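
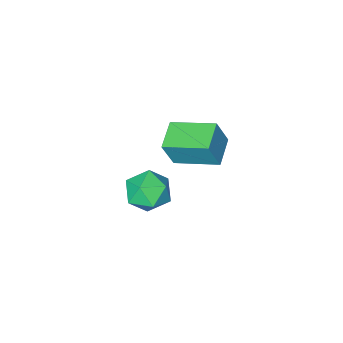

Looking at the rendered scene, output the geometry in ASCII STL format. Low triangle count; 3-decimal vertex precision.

solid 
facet normal -0.747 -0.614 0.254
outer loop
vertex -0.739 2.592 2.695
vertex -1.636 3.866 3.139
vertex -1.159 2.665 1.638
endloop
endfacet
facet normal 0.553 -0.787 -0.274
outer loop
vertex -0.344 3.334 1.361
vertex -0.739 2.592 2.695
vertex -1.159 2.665 1.638
endloop
endfacet
facet normal -0.747 -0.614 0.254
outer loop
vertex -1.159 2.665 1.638
vertex -1.636 3.866 3.139
vertex -2.055 3.939 2.082
endloop
endfacet
facet normal -0.368 0.064 -0.928
outer loop
vertex -2.055 3.939 2.082
vertex -0.344 3.334 1.361
vertex -1.159 2.665 1.638
endloop
endfacet
facet normal 0.368 -0.064 0.928
outer loop
vertex -0.739 2.592 2.695
vertex -0.821 4.535 2.862
vertex -1.636 3.866 3.139
endloop
endfacet
facet normal 0.553 -0.787 -0.274
outer loop
vertex 0.075 3.261 2.418
vertex -0.739 2.592 2.695
vertex -0.344 3.334 1.361
endloop
endfacet
facet normal 0.368 -0.064 0.927
outer loop
vertex 0.075 3.261 2.418
vertex -0.821 4.535 2.862
vertex -0.739 2.592 2.695
endloop
endfacet
facet normal -0.553 0.787 0.274
outer loop
vertex -1.636 3.866 3.139
vertex -0.821 4.535 2.862
vertex -2.055 3.939 2.082
endloop
endfacet
facet normal -0.368 0.064 -0.928
outer loop
vertex -1.241 4.608 1.805
vertex -0.344 3.334 1.361
vertex -2.055 3.939 2.082
endloop
endfacet
facet normal -0.553 0.787 0.274
outer loop
vertex -2.055 3.939 2.082
vertex -0.821 4.535 2.862
vertex -1.241 4.608 1.805
endloop
endfacet
facet normal 0.747 0.614 -0.254
outer loop
vertex -1.241 4.608 1.805
vertex 0.075 3.261 2.418
vertex -0.344 3.334 1.361
endloop
endfacet
facet normal 0.747 0.614 -0.254
outer loop
vertex -0.821 4.535 2.862
vertex 0.075 3.261 2.418
vertex -1.241 4.608 1.805
endloop
endfacet
facet normal -0.213 0.971 0.106
outer loop
vertex -0.852 2.461 -1.894
vertex -0.713 2.395 -1.014
vertex -0.036 2.603 -1.558
endloop
endfacet
facet normal 0.074 0.842 -0.535
outer loop
vertex -0.852 2.461 -1.894
vertex -0.036 2.603 -1.558
vertex -0.133 2.132 -2.312
endloop
endfacet
facet normal -0.338 0.364 -0.868
outer loop
vertex -0.852 2.461 -1.894
vertex -0.133 2.132 -2.312
vertex -0.871 1.634 -2.233
endloop
endfacet
facet normal -0.880 0.198 -0.433
outer loop
vertex -0.852 2.461 -1.894
vertex -0.871 1.634 -2.233
vertex -1.229 1.797 -1.431
endloop
endfacet
facet normal -0.802 0.573 0.170
outer loop
vertex -0.852 2.461 -1.894
vertex -1.229 1.797 -1.431
vertex -0.713 2.395 -1.014
endloop
endfacet
facet normal 0.717 0.546 -0.434
outer loop
vertex -0.133 2.132 -2.312
vertex -0.036 2.603 -1.558
vertex 0.449 1.863 -1.689
endloop
endfacet
facet normal 0.252 0.757 0.603
outer loop
vertex -0.036 2.603 -1.558
vertex -0.713 2.395 -1.014
vertex 0.091 2.026 -0.887
endloop
endfacet
facet normal -0.701 0.114 0.704
outer loop
vertex -0.713 2.395 -1.014
vertex -1.229 1.797 -1.431
vertex -0.647 1.528 -0.808
endloop
endfacet
facet normal -0.827 -0.494 -0.269
outer loop
vertex -1.229 1.797 -1.431
vertex -0.871 1.634 -2.233
vertex -0.744 1.057 -1.562
endloop
endfacet
facet normal 0.049 -0.227 -0.973
outer loop
vertex -0.871 1.634 -2.233
vertex -0.133 2.132 -2.312
vertex -0.067 1.265 -2.106
endloop
endfacet
facet normal 0.880 -0.198 0.433
outer loop
vertex 0.072 1.199 -1.226
vertex 0.449 1.863 -1.689
vertex 0.091 2.026 -0.887
endloop
endfacet
facet normal 0.338 -0.364 0.868
outer loop
vertex 0.072 1.199 -1.226
vertex 0.091 2.026 -0.887
vertex -0.647 1.528 -0.808
endloop
endfacet
facet normal -0.074 -0.842 0.535
outer loop
vertex 0.072 1.199 -1.226
vertex -0.647 1.528 -0.808
vertex -0.744 1.057 -1.562
endloop
endfacet
facet normal 0.213 -0.971 -0.106
outer loop
vertex 0.072 1.199 -1.226
vertex -0.744 1.057 -1.562
vertex -0.067 1.265 -2.106
endloop
endfacet
facet normal 0.802 -0.573 -0.170
outer loop
vertex 0.072 1.199 -1.226
vertex -0.067 1.265 -2.106
vertex 0.449 1.863 -1.689
endloop
endfacet
facet normal 0.827 0.494 0.269
outer loop
vertex 0.091 2.026 -0.887
vertex 0.449 1.863 -1.689
vertex -0.036 2.603 -1.558
endloop
endfacet
facet normal -0.049 0.227 0.973
outer loop
vertex -0.647 1.528 -0.808
vertex 0.091 2.026 -0.887
vertex -0.713 2.395 -1.014
endloop
endfacet
facet normal -0.717 -0.546 0.434
outer loop
vertex -0.744 1.057 -1.562
vertex -0.647 1.528 -0.808
vertex -1.229 1.797 -1.431
endloop
endfacet
facet normal -0.252 -0.757 -0.603
outer loop
vertex -0.067 1.265 -2.106
vertex -0.744 1.057 -1.562
vertex -0.871 1.634 -2.233
endloop
endfacet
facet normal 0.701 -0.114 -0.704
outer loop
vertex 0.449 1.863 -1.689
vertex -0.067 1.265 -2.106
vertex -0.133 2.132 -2.312
endloop
endfacet

endsolid


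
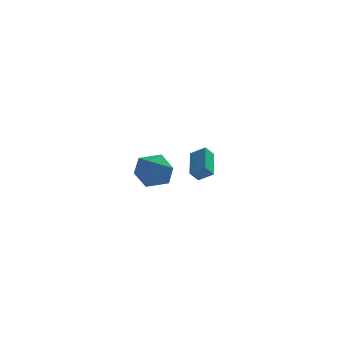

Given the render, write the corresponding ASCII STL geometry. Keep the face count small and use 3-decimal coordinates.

solid 
facet normal -0.988 0.084 0.130
outer loop
vertex -3.48 -3.481 -0.923
vertex -3.518 -4.589 -0.497
vertex -3.343 -3.674 0.241
endloop
endfacet
facet normal -0.668 0.718 0.198
outer loop
vertex -3.48 -3.481 -0.923
vertex -3.343 -3.674 0.241
vertex -2.655 -2.881 -0.314
endloop
endfacet
facet normal -0.319 0.855 -0.409
outer loop
vertex -3.48 -3.481 -0.923
vertex -2.655 -2.881 -0.314
vertex -2.404 -3.305 -1.395
endloop
endfacet
facet normal -0.424 0.306 -0.853
outer loop
vertex -3.48 -3.481 -0.923
vertex -2.404 -3.305 -1.395
vertex -2.938 -4.361 -1.508
endloop
endfacet
facet normal -0.838 -0.171 -0.519
outer loop
vertex -3.48 -3.481 -0.923
vertex -2.938 -4.361 -1.508
vertex -3.518 -4.589 -0.497
endloop
endfacet
facet normal -0.185 0.666 0.722
outer loop
vertex -2.655 -2.881 -0.314
vertex -3.343 -3.674 0.241
vertex -2.182 -3.619 0.488
endloop
endfacet
facet normal -0.704 -0.359 0.612
outer loop
vertex -3.343 -3.674 0.241
vertex -3.518 -4.589 -0.497
vertex -2.716 -4.675 0.375
endloop
endfacet
facet normal -0.461 -0.772 -0.438
outer loop
vertex -3.518 -4.589 -0.497
vertex -2.938 -4.361 -1.508
vertex -2.465 -5.099 -0.706
endloop
endfacet
facet normal 0.208 -0.001 -0.978
outer loop
vertex -2.938 -4.361 -1.508
vertex -2.404 -3.305 -1.395
vertex -1.777 -4.306 -1.261
endloop
endfacet
facet normal 0.378 0.888 -0.260
outer loop
vertex -2.404 -3.305 -1.395
vertex -2.655 -2.881 -0.314
vertex -1.602 -3.391 -0.523
endloop
endfacet
facet normal 0.424 -0.306 0.853
outer loop
vertex -1.64 -4.499 -0.097
vertex -2.182 -3.619 0.488
vertex -2.716 -4.675 0.375
endloop
endfacet
facet normal 0.319 -0.855 0.409
outer loop
vertex -1.64 -4.499 -0.097
vertex -2.716 -4.675 0.375
vertex -2.465 -5.099 -0.706
endloop
endfacet
facet normal 0.668 -0.718 -0.198
outer loop
vertex -1.64 -4.499 -0.097
vertex -2.465 -5.099 -0.706
vertex -1.777 -4.306 -1.261
endloop
endfacet
facet normal 0.988 -0.084 -0.130
outer loop
vertex -1.64 -4.499 -0.097
vertex -1.777 -4.306 -1.261
vertex -1.602 -3.391 -0.523
endloop
endfacet
facet normal 0.838 0.171 0.519
outer loop
vertex -1.64 -4.499 -0.097
vertex -1.602 -3.391 -0.523
vertex -2.182 -3.619 0.488
endloop
endfacet
facet normal -0.208 0.001 0.978
outer loop
vertex -2.716 -4.675 0.375
vertex -2.182 -3.619 0.488
vertex -3.343 -3.674 0.241
endloop
endfacet
facet normal -0.378 -0.888 0.260
outer loop
vertex -2.465 -5.099 -0.706
vertex -2.716 -4.675 0.375
vertex -3.518 -4.589 -0.497
endloop
endfacet
facet normal 0.185 -0.666 -0.722
outer loop
vertex -1.777 -4.306 -1.261
vertex -2.465 -5.099 -0.706
vertex -2.938 -4.361 -1.508
endloop
endfacet
facet normal 0.704 0.359 -0.612
outer loop
vertex -1.602 -3.391 -0.523
vertex -1.777 -4.306 -1.261
vertex -2.404 -3.305 -1.395
endloop
endfacet
facet normal 0.461 0.772 0.438
outer loop
vertex -2.182 -3.619 0.488
vertex -1.602 -3.391 -0.523
vertex -2.655 -2.881 -0.314
endloop
endfacet
facet normal -0.821 0.232 -0.522
outer loop
vertex -0.989 1.63 -2.721
vertex -1.039 3.426 -1.843
vertex -0.527 1.932 -3.314
endloop
endfacet
facet normal 0.025 -0.899 -0.438
outer loop
vertex 0.319 1.694 -2.777
vertex -0.989 1.63 -2.721
vertex -0.527 1.932 -3.314
endloop
endfacet
facet normal -0.821 0.232 -0.521
outer loop
vertex -0.527 1.932 -3.314
vertex -1.039 3.426 -1.843
vertex -0.577 3.729 -2.436
endloop
endfacet
facet normal 0.570 0.374 -0.732
outer loop
vertex -0.577 3.729 -2.436
vertex 0.319 1.694 -2.777
vertex -0.527 1.932 -3.314
endloop
endfacet
facet normal -0.570 -0.374 0.732
outer loop
vertex -0.989 1.63 -2.721
vertex -0.193 3.188 -1.306
vertex -1.039 3.426 -1.843
endloop
endfacet
facet normal 0.025 -0.898 -0.439
outer loop
vertex -0.143 1.391 -2.184
vertex -0.989 1.63 -2.721
vertex 0.319 1.694 -2.777
endloop
endfacet
facet normal -0.570 -0.373 0.732
outer loop
vertex -0.143 1.391 -2.184
vertex -0.193 3.188 -1.306
vertex -0.989 1.63 -2.721
endloop
endfacet
facet normal -0.026 0.898 0.439
outer loop
vertex -1.039 3.426 -1.843
vertex -0.193 3.188 -1.306
vertex -0.577 3.729 -2.436
endloop
endfacet
facet normal 0.570 0.374 -0.732
outer loop
vertex 0.269 3.49 -1.899
vertex 0.319 1.694 -2.777
vertex -0.577 3.729 -2.436
endloop
endfacet
facet normal -0.025 0.898 0.438
outer loop
vertex -0.577 3.729 -2.436
vertex -0.193 3.188 -1.306
vertex 0.269 3.49 -1.899
endloop
endfacet
facet normal 0.821 -0.232 0.521
outer loop
vertex 0.269 3.49 -1.899
vertex -0.143 1.391 -2.184
vertex 0.319 1.694 -2.777
endloop
endfacet
facet normal 0.821 -0.232 0.522
outer loop
vertex -0.193 3.188 -1.306
vertex -0.143 1.391 -2.184
vertex 0.269 3.49 -1.899
endloop
endfacet

endsolid


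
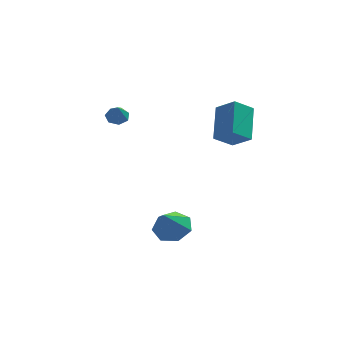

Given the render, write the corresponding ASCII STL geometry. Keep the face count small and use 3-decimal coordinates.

solid 
facet normal -0.697 -0.469 0.543
outer loop
vertex 2.05 0.417 2.506
vertex 2.026 2.075 3.906
vertex 1.075 1.02 1.775
endloop
endfacet
facet normal 0.011 -0.764 -0.645
outer loop
vertex 1.974 1.625 1.074
vertex 2.05 0.417 2.506
vertex 1.075 1.02 1.775
endloop
endfacet
facet normal -0.697 -0.469 0.543
outer loop
vertex 1.075 1.02 1.775
vertex 2.026 2.075 3.906
vertex 1.051 2.678 3.175
endloop
endfacet
facet normal -0.717 0.443 -0.537
outer loop
vertex 1.051 2.678 3.175
vertex 1.974 1.625 1.074
vertex 1.075 1.02 1.775
endloop
endfacet
facet normal 0.717 -0.443 0.537
outer loop
vertex 2.05 0.417 2.506
vertex 2.925 2.68 3.205
vertex 2.026 2.075 3.906
endloop
endfacet
facet normal 0.011 -0.764 -0.645
outer loop
vertex 2.949 1.022 1.805
vertex 2.05 0.417 2.506
vertex 1.974 1.625 1.074
endloop
endfacet
facet normal 0.717 -0.443 0.537
outer loop
vertex 2.949 1.022 1.805
vertex 2.925 2.68 3.205
vertex 2.05 0.417 2.506
endloop
endfacet
facet normal -0.011 0.764 0.645
outer loop
vertex 2.026 2.075 3.906
vertex 2.925 2.68 3.205
vertex 1.051 2.678 3.175
endloop
endfacet
facet normal -0.717 0.443 -0.537
outer loop
vertex 1.95 3.283 2.474
vertex 1.974 1.625 1.074
vertex 1.051 2.678 3.175
endloop
endfacet
facet normal -0.011 0.764 0.645
outer loop
vertex 1.051 2.678 3.175
vertex 2.925 2.68 3.205
vertex 1.95 3.283 2.474
endloop
endfacet
facet normal 0.697 0.469 -0.543
outer loop
vertex 1.95 3.283 2.474
vertex 2.949 1.022 1.805
vertex 1.974 1.625 1.074
endloop
endfacet
facet normal 0.697 0.469 -0.543
outer loop
vertex 2.925 2.68 3.205
vertex 2.949 1.022 1.805
vertex 1.95 3.283 2.474
endloop
endfacet
facet normal 0.195 0.596 -0.779
outer loop
vertex 0.195 -0.852 -3.736
vertex -0.782 -0.498 -3.71
vertex 0.055 -0.127 -3.217
endloop
endfacet
facet normal 0.757 -0.277 0.592
outer loop
vertex 0.195 -0.852 -3.736
vertex 0.055 -0.127 -3.217
vertex -1.118 -1.522 -2.37
endloop
endfacet
facet normal 0.195 0.595 -0.779
outer loop
vertex 0.055 -0.127 -3.217
vertex -0.782 -0.498 -3.71
vertex -0.715 0.319 -3.069
endloop
endfacet
facet normal 0.331 0.271 0.904
outer loop
vertex 0.055 -0.127 -3.217
vertex -0.715 0.319 -3.069
vertex -1.118 -1.522 -2.37
endloop
endfacet
facet normal 0.195 0.595 -0.779
outer loop
vertex -0.715 0.319 -3.069
vertex -0.782 -0.498 -3.71
vertex -1.536 0.15 -3.404
endloop
endfacet
facet normal -0.416 0.401 0.816
outer loop
vertex -0.715 0.319 -3.069
vertex -1.536 0.15 -3.404
vertex -1.118 -1.522 -2.37
endloop
endfacet
facet normal 0.195 0.595 -0.780
outer loop
vertex -1.536 0.15 -3.404
vertex -0.782 -0.498 -3.71
vertex -1.789 -0.507 -3.969
endloop
endfacet
facet normal -0.919 0.014 0.395
outer loop
vertex -1.536 0.15 -3.404
vertex -1.789 -0.507 -3.969
vertex -1.118 -1.522 -2.37
endloop
endfacet
facet normal 0.195 0.596 -0.779
outer loop
vertex -1.789 -0.507 -3.969
vertex -0.782 -0.498 -3.71
vertex -1.284 -1.156 -4.339
endloop
endfacet
facet normal -0.800 -0.598 -0.044
outer loop
vertex -1.789 -0.507 -3.969
vertex -1.284 -1.156 -4.339
vertex -1.118 -1.522 -2.37
endloop
endfacet
facet normal 0.195 0.596 -0.779
outer loop
vertex -1.284 -1.156 -4.339
vertex -0.782 -0.498 -3.71
vertex -0.401 -1.31 -4.236
endloop
endfacet
facet normal -0.150 -0.974 -0.168
outer loop
vertex -1.284 -1.156 -4.339
vertex -0.401 -1.31 -4.236
vertex -1.118 -1.522 -2.37
endloop
endfacet
facet normal 0.195 0.596 -0.779
outer loop
vertex -0.401 -1.31 -4.236
vertex -0.782 -0.498 -3.71
vertex 0.195 -0.852 -3.736
endloop
endfacet
facet normal 0.543 -0.832 0.114
outer loop
vertex -0.401 -1.31 -4.236
vertex 0.195 -0.852 -3.736
vertex -1.118 -1.522 -2.37
endloop
endfacet
facet normal -0.106 0.623 -0.775
outer loop
vertex -3.259 2.46 2.693
vertex -3.813 2.21 2.568
vertex -3.68 2.691 2.936
endloop
endfacet
facet normal 0.601 0.328 0.729
outer loop
vertex -3.259 2.46 2.693
vertex -3.68 2.691 2.936
vertex -3.687 1.47 3.492
endloop
endfacet
facet normal -0.104 0.622 -0.776
outer loop
vertex -3.68 2.691 2.936
vertex -3.813 2.21 2.568
vertex -4.201 2.56 2.901
endloop
endfacet
facet normal -0.163 0.410 0.898
outer loop
vertex -3.68 2.691 2.936
vertex -4.201 2.56 2.901
vertex -3.687 1.47 3.492
endloop
endfacet
facet normal -0.106 0.621 -0.776
outer loop
vertex -4.201 2.56 2.901
vertex -3.813 2.21 2.568
vertex -4.429 2.165 2.616
endloop
endfacet
facet normal -0.769 -0.017 0.639
outer loop
vertex -4.201 2.56 2.901
vertex -4.429 2.165 2.616
vertex -3.687 1.47 3.492
endloop
endfacet
facet normal -0.106 0.621 -0.776
outer loop
vertex -4.429 2.165 2.616
vertex -3.813 2.21 2.568
vertex -4.193 1.804 2.295
endloop
endfacet
facet normal -0.763 -0.629 0.147
outer loop
vertex -4.429 2.165 2.616
vertex -4.193 1.804 2.295
vertex -3.687 1.47 3.492
endloop
endfacet
facet normal -0.106 0.621 -0.776
outer loop
vertex -4.193 1.804 2.295
vertex -3.813 2.21 2.568
vertex -3.671 1.748 2.179
endloop
endfacet
facet normal -0.150 -0.967 -0.207
outer loop
vertex -4.193 1.804 2.295
vertex -3.671 1.748 2.179
vertex -3.687 1.47 3.492
endloop
endfacet
facet normal -0.104 0.622 -0.776
outer loop
vertex -3.671 1.748 2.179
vertex -3.813 2.21 2.568
vertex -3.255 2.04 2.357
endloop
endfacet
facet normal 0.611 -0.776 -0.157
outer loop
vertex -3.671 1.748 2.179
vertex -3.255 2.04 2.357
vertex -3.687 1.47 3.492
endloop
endfacet
facet normal -0.105 0.621 -0.777
outer loop
vertex -3.255 2.04 2.357
vertex -3.813 2.21 2.568
vertex -3.259 2.46 2.693
endloop
endfacet
facet normal 0.945 -0.199 0.260
outer loop
vertex -3.255 2.04 2.357
vertex -3.259 2.46 2.693
vertex -3.687 1.47 3.492
endloop
endfacet

endsolid


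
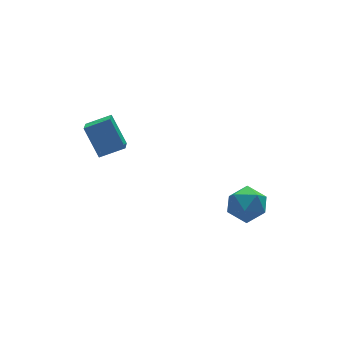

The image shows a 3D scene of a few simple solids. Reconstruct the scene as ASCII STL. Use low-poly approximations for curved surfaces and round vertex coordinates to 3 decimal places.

solid 
facet normal -0.913 0.196 -0.359
outer loop
vertex -2.876 -0.429 1.685
vertex -3.232 0.621 3.165
vertex -2.407 0.61 1.06
endloop
endfacet
facet normal 0.192 -0.568 -0.800
outer loop
vertex -1.148 0.339 1.555
vertex -2.876 -0.429 1.685
vertex -2.407 0.61 1.06
endloop
endfacet
facet normal -0.913 0.196 -0.359
outer loop
vertex -2.407 0.61 1.06
vertex -3.232 0.621 3.165
vertex -2.763 1.66 2.54
endloop
endfacet
facet normal 0.361 0.799 -0.480
outer loop
vertex -2.763 1.66 2.54
vertex -1.148 0.339 1.555
vertex -2.407 0.61 1.06
endloop
endfacet
facet normal -0.361 -0.799 0.480
outer loop
vertex -2.876 -0.429 1.685
vertex -1.973 0.35 3.66
vertex -3.232 0.621 3.165
endloop
endfacet
facet normal 0.192 -0.568 -0.800
outer loop
vertex -1.617 -0.7 2.18
vertex -2.876 -0.429 1.685
vertex -1.148 0.339 1.555
endloop
endfacet
facet normal -0.361 -0.799 0.480
outer loop
vertex -1.617 -0.7 2.18
vertex -1.973 0.35 3.66
vertex -2.876 -0.429 1.685
endloop
endfacet
facet normal -0.192 0.568 0.800
outer loop
vertex -3.232 0.621 3.165
vertex -1.973 0.35 3.66
vertex -2.763 1.66 2.54
endloop
endfacet
facet normal 0.361 0.799 -0.480
outer loop
vertex -1.504 1.389 3.035
vertex -1.148 0.339 1.555
vertex -2.763 1.66 2.54
endloop
endfacet
facet normal -0.192 0.568 0.800
outer loop
vertex -2.763 1.66 2.54
vertex -1.973 0.35 3.66
vertex -1.504 1.389 3.035
endloop
endfacet
facet normal 0.913 -0.196 0.359
outer loop
vertex -1.504 1.389 3.035
vertex -1.617 -0.7 2.18
vertex -1.148 0.339 1.555
endloop
endfacet
facet normal 0.913 -0.196 0.359
outer loop
vertex -1.973 0.35 3.66
vertex -1.617 -0.7 2.18
vertex -1.504 1.389 3.035
endloop
endfacet
facet normal -0.757 0.497 -0.425
outer loop
vertex 3.506 -2.514 -3.276
vertex 2.785 -2.943 -2.494
vertex 3.324 -1.951 -2.294
endloop
endfacet
facet normal -0.140 0.848 -0.512
outer loop
vertex 3.506 -2.514 -3.276
vertex 3.324 -1.951 -2.294
vertex 4.385 -2.033 -2.72
endloop
endfacet
facet normal 0.313 0.416 -0.854
outer loop
vertex 3.506 -2.514 -3.276
vertex 4.385 -2.033 -2.72
vertex 4.501 -3.074 -3.184
endloop
endfacet
facet normal -0.023 -0.202 -0.979
outer loop
vertex 3.506 -2.514 -3.276
vertex 4.501 -3.074 -3.184
vertex 3.512 -3.637 -3.044
endloop
endfacet
facet normal -0.684 -0.151 -0.714
outer loop
vertex 3.506 -2.514 -3.276
vertex 3.512 -3.637 -3.044
vertex 2.785 -2.943 -2.494
endloop
endfacet
facet normal 0.130 0.982 0.134
outer loop
vertex 4.385 -2.033 -2.72
vertex 3.324 -1.951 -2.294
vertex 4.208 -2.163 -1.596
endloop
endfacet
facet normal -0.867 0.415 0.276
outer loop
vertex 3.324 -1.951 -2.294
vertex 2.785 -2.943 -2.494
vertex 3.219 -2.726 -1.456
endloop
endfacet
facet normal -0.750 -0.634 -0.191
outer loop
vertex 2.785 -2.943 -2.494
vertex 3.512 -3.637 -3.044
vertex 3.335 -3.767 -1.92
endloop
endfacet
facet normal 0.319 -0.715 -0.622
outer loop
vertex 3.512 -3.637 -3.044
vertex 4.501 -3.074 -3.184
vertex 4.396 -3.849 -2.346
endloop
endfacet
facet normal 0.862 0.283 -0.420
outer loop
vertex 4.501 -3.074 -3.184
vertex 4.385 -2.033 -2.72
vertex 4.935 -2.857 -2.146
endloop
endfacet
facet normal 0.023 0.202 0.979
outer loop
vertex 4.214 -3.286 -1.364
vertex 4.208 -2.163 -1.596
vertex 3.219 -2.726 -1.456
endloop
endfacet
facet normal -0.313 -0.416 0.854
outer loop
vertex 4.214 -3.286 -1.364
vertex 3.219 -2.726 -1.456
vertex 3.335 -3.767 -1.92
endloop
endfacet
facet normal 0.140 -0.848 0.512
outer loop
vertex 4.214 -3.286 -1.364
vertex 3.335 -3.767 -1.92
vertex 4.396 -3.849 -2.346
endloop
endfacet
facet normal 0.757 -0.497 0.425
outer loop
vertex 4.214 -3.286 -1.364
vertex 4.396 -3.849 -2.346
vertex 4.935 -2.857 -2.146
endloop
endfacet
facet normal 0.684 0.151 0.714
outer loop
vertex 4.214 -3.286 -1.364
vertex 4.935 -2.857 -2.146
vertex 4.208 -2.163 -1.596
endloop
endfacet
facet normal -0.319 0.715 0.622
outer loop
vertex 3.219 -2.726 -1.456
vertex 4.208 -2.163 -1.596
vertex 3.324 -1.951 -2.294
endloop
endfacet
facet normal -0.862 -0.283 0.420
outer loop
vertex 3.335 -3.767 -1.92
vertex 3.219 -2.726 -1.456
vertex 2.785 -2.943 -2.494
endloop
endfacet
facet normal -0.130 -0.982 -0.134
outer loop
vertex 4.396 -3.849 -2.346
vertex 3.335 -3.767 -1.92
vertex 3.512 -3.637 -3.044
endloop
endfacet
facet normal 0.867 -0.415 -0.276
outer loop
vertex 4.935 -2.857 -2.146
vertex 4.396 -3.849 -2.346
vertex 4.501 -3.074 -3.184
endloop
endfacet
facet normal 0.750 0.634 0.191
outer loop
vertex 4.208 -2.163 -1.596
vertex 4.935 -2.857 -2.146
vertex 4.385 -2.033 -2.72
endloop
endfacet

endsolid


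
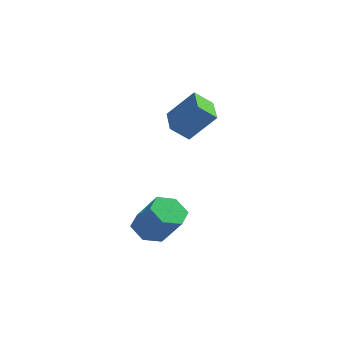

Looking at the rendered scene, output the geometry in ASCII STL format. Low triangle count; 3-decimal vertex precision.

solid 
facet normal -0.555 -0.532 0.640
outer loop
vertex 3.462 2.993 3.368
vertex 2.483 4.438 3.72
vertex 2.251 2.524 1.927
endloop
endfacet
facet normal 0.550 -0.812 -0.198
outer loop
vertex 2.917 3.162 1.16
vertex 3.462 2.993 3.368
vertex 2.251 2.524 1.927
endloop
endfacet
facet normal -0.555 -0.532 0.640
outer loop
vertex 2.251 2.524 1.927
vertex 2.483 4.438 3.72
vertex 1.272 3.968 2.279
endloop
endfacet
facet normal -0.624 -0.242 -0.743
outer loop
vertex 1.272 3.968 2.279
vertex 2.917 3.162 1.16
vertex 2.251 2.524 1.927
endloop
endfacet
facet normal 0.624 0.242 0.743
outer loop
vertex 3.462 2.993 3.368
vertex 3.149 5.076 2.953
vertex 2.483 4.438 3.72
endloop
endfacet
facet normal 0.550 -0.811 -0.198
outer loop
vertex 4.128 3.632 2.601
vertex 3.462 2.993 3.368
vertex 2.917 3.162 1.16
endloop
endfacet
facet normal 0.624 0.242 0.743
outer loop
vertex 4.128 3.632 2.601
vertex 3.149 5.076 2.953
vertex 3.462 2.993 3.368
endloop
endfacet
facet normal -0.550 0.812 0.197
outer loop
vertex 2.483 4.438 3.72
vertex 3.149 5.076 2.953
vertex 1.272 3.968 2.279
endloop
endfacet
facet normal -0.624 -0.242 -0.743
outer loop
vertex 1.938 4.607 1.512
vertex 2.917 3.162 1.16
vertex 1.272 3.968 2.279
endloop
endfacet
facet normal -0.550 0.811 0.198
outer loop
vertex 1.272 3.968 2.279
vertex 3.149 5.076 2.953
vertex 1.938 4.607 1.512
endloop
endfacet
facet normal 0.555 0.532 -0.640
outer loop
vertex 1.938 4.607 1.512
vertex 4.128 3.632 2.601
vertex 2.917 3.162 1.16
endloop
endfacet
facet normal 0.555 0.532 -0.640
outer loop
vertex 3.149 5.076 2.953
vertex 4.128 3.632 2.601
vertex 1.938 4.607 1.512
endloop
endfacet
facet normal -0.624 0.183 -0.760
outer loop
vertex 3.306 0.48 -3.625
vertex 2.742 -0.269 -3.342
vertex 2.575 0.63 -2.989
endloop
endfacet
facet normal 0.234 0.971 0.040
outer loop
vertex 3.306 0.48 -3.625
vertex 2.575 0.63 -2.989
vertex 4.542 0.119 -2.121
endloop
endfacet
facet normal 0.234 0.971 0.041
outer loop
vertex 4.542 0.119 -2.121
vertex 2.575 0.63 -2.989
vertex 3.811 0.268 -1.485
endloop
endfacet
facet normal 0.624 -0.182 0.760
outer loop
vertex 4.542 0.119 -2.121
vertex 3.811 0.268 -1.485
vertex 3.978 -0.631 -1.838
endloop
endfacet
facet normal -0.624 0.182 -0.759
outer loop
vertex 2.575 0.63 -2.989
vertex 2.742 -0.269 -3.342
vertex 2.012 -0.12 -2.706
endloop
endfacet
facet normal -0.529 0.617 0.583
outer loop
vertex 2.575 0.63 -2.989
vertex 2.012 -0.12 -2.706
vertex 3.811 0.268 -1.485
endloop
endfacet
facet normal -0.529 0.617 0.583
outer loop
vertex 3.811 0.268 -1.485
vertex 2.012 -0.12 -2.706
vertex 3.247 -0.482 -1.202
endloop
endfacet
facet normal 0.624 -0.182 0.760
outer loop
vertex 3.811 0.268 -1.485
vertex 3.247 -0.482 -1.202
vertex 3.978 -0.631 -1.838
endloop
endfacet
facet normal -0.624 0.183 -0.759
outer loop
vertex 2.012 -0.12 -2.706
vertex 2.742 -0.269 -3.342
vertex 2.178 -1.019 -3.059
endloop
endfacet
facet normal -0.763 -0.353 0.541
outer loop
vertex 2.012 -0.12 -2.706
vertex 2.178 -1.019 -3.059
vertex 3.247 -0.482 -1.202
endloop
endfacet
facet normal -0.762 -0.355 0.541
outer loop
vertex 3.247 -0.482 -1.202
vertex 2.178 -1.019 -3.059
vertex 3.414 -1.38 -1.555
endloop
endfacet
facet normal 0.624 -0.183 0.760
outer loop
vertex 3.247 -0.482 -1.202
vertex 3.414 -1.38 -1.555
vertex 3.978 -0.631 -1.838
endloop
endfacet
facet normal -0.624 0.182 -0.760
outer loop
vertex 2.178 -1.019 -3.059
vertex 2.742 -0.269 -3.342
vertex 2.909 -1.168 -3.695
endloop
endfacet
facet normal -0.234 -0.971 -0.041
outer loop
vertex 2.178 -1.019 -3.059
vertex 2.909 -1.168 -3.695
vertex 3.414 -1.38 -1.555
endloop
endfacet
facet normal -0.235 -0.971 -0.041
outer loop
vertex 3.414 -1.38 -1.555
vertex 2.909 -1.168 -3.695
vertex 4.145 -1.53 -2.191
endloop
endfacet
facet normal 0.624 -0.183 0.760
outer loop
vertex 3.414 -1.38 -1.555
vertex 4.145 -1.53 -2.191
vertex 3.978 -0.631 -1.838
endloop
endfacet
facet normal -0.624 0.182 -0.760
outer loop
vertex 2.909 -1.168 -3.695
vertex 2.742 -0.269 -3.342
vertex 3.473 -0.418 -3.978
endloop
endfacet
facet normal 0.528 -0.617 -0.583
outer loop
vertex 2.909 -1.168 -3.695
vertex 3.473 -0.418 -3.978
vertex 4.145 -1.53 -2.191
endloop
endfacet
facet normal 0.529 -0.617 -0.583
outer loop
vertex 4.145 -1.53 -2.191
vertex 3.473 -0.418 -3.978
vertex 4.708 -0.78 -2.474
endloop
endfacet
facet normal 0.624 -0.182 0.759
outer loop
vertex 4.145 -1.53 -2.191
vertex 4.708 -0.78 -2.474
vertex 3.978 -0.631 -1.838
endloop
endfacet
facet normal -0.624 0.183 -0.760
outer loop
vertex 3.473 -0.418 -3.978
vertex 2.742 -0.269 -3.342
vertex 3.306 0.48 -3.625
endloop
endfacet
facet normal 0.763 0.354 -0.541
outer loop
vertex 3.473 -0.418 -3.978
vertex 3.306 0.48 -3.625
vertex 4.708 -0.78 -2.474
endloop
endfacet
facet normal 0.763 0.354 -0.542
outer loop
vertex 4.708 -0.78 -2.474
vertex 3.306 0.48 -3.625
vertex 4.542 0.119 -2.121
endloop
endfacet
facet normal 0.624 -0.183 0.759
outer loop
vertex 4.708 -0.78 -2.474
vertex 4.542 0.119 -2.121
vertex 3.978 -0.631 -1.838
endloop
endfacet

endsolid


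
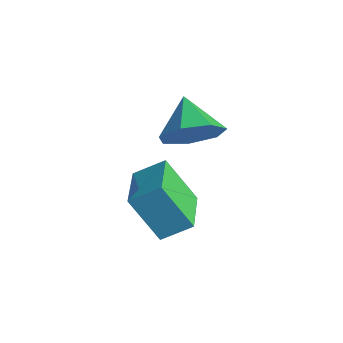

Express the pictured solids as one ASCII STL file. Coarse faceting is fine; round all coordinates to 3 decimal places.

solid 
facet normal 0.775 -0.400 -0.490
outer loop
vertex 0.308 2.392 -3.142
vertex -0.306 2.204 -3.96
vertex 0.261 3.052 -3.756
endloop
endfacet
facet normal 0.102 0.681 0.725
outer loop
vertex 0.308 2.392 -3.142
vertex 0.261 3.052 -3.756
vertex -1.414 2.776 -3.26
endloop
endfacet
facet normal 0.775 -0.400 -0.490
outer loop
vertex 0.261 3.052 -3.756
vertex -0.306 2.204 -3.96
vertex -0.214 3.073 -4.524
endloop
endfacet
facet normal -0.131 0.986 0.108
outer loop
vertex 0.261 3.052 -3.756
vertex -0.214 3.073 -4.524
vertex -1.414 2.776 -3.26
endloop
endfacet
facet normal 0.774 -0.400 -0.490
outer loop
vertex -0.214 3.073 -4.524
vertex -0.306 2.204 -3.96
vertex -0.758 2.44 -4.867
endloop
endfacet
facet normal -0.585 0.713 -0.388
outer loop
vertex -0.214 3.073 -4.524
vertex -0.758 2.44 -4.867
vertex -1.414 2.776 -3.26
endloop
endfacet
facet normal 0.774 -0.400 -0.490
outer loop
vertex -0.758 2.44 -4.867
vertex -0.306 2.204 -3.96
vertex -0.962 1.629 -4.527
endloop
endfacet
facet normal -0.919 0.068 -0.389
outer loop
vertex -0.758 2.44 -4.867
vertex -0.962 1.629 -4.527
vertex -1.414 2.776 -3.26
endloop
endfacet
facet normal 0.774 -0.400 -0.490
outer loop
vertex -0.962 1.629 -4.527
vertex -0.306 2.204 -3.96
vertex -0.672 1.251 -3.761
endloop
endfacet
facet normal -0.880 -0.463 0.105
outer loop
vertex -0.962 1.629 -4.527
vertex -0.672 1.251 -3.761
vertex -1.414 2.776 -3.26
endloop
endfacet
facet normal 0.775 -0.400 -0.489
outer loop
vertex -0.672 1.251 -3.761
vertex -0.306 2.204 -3.96
vertex -0.107 1.591 -3.144
endloop
endfacet
facet normal -0.499 -0.480 0.722
outer loop
vertex -0.672 1.251 -3.761
vertex -0.107 1.591 -3.144
vertex -1.414 2.776 -3.26
endloop
endfacet
facet normal 0.775 -0.400 -0.490
outer loop
vertex -0.107 1.591 -3.144
vertex -0.306 2.204 -3.96
vertex 0.308 2.392 -3.142
endloop
endfacet
facet normal -0.062 0.030 0.998
outer loop
vertex -0.107 1.591 -3.144
vertex 0.308 2.392 -3.142
vertex -1.414 2.776 -3.26
endloop
endfacet
facet normal -0.494 -0.696 -0.522
outer loop
vertex 1.633 -1.674 -3.108
vertex 0.474 -0.595 -3.45
vertex 2.473 -1.216 -4.513
endloop
endfacet
facet normal 0.716 -0.666 0.211
outer loop
vertex 3.006 -0.465 -3.95
vertex 1.633 -1.674 -3.108
vertex 2.473 -1.216 -4.513
endloop
endfacet
facet normal -0.494 -0.696 -0.521
outer loop
vertex 2.473 -1.216 -4.513
vertex 0.474 -0.595 -3.45
vertex 1.314 -0.138 -4.855
endloop
endfacet
facet normal 0.494 0.269 -0.827
outer loop
vertex 1.314 -0.138 -4.855
vertex 3.006 -0.465 -3.95
vertex 2.473 -1.216 -4.513
endloop
endfacet
facet normal -0.494 -0.269 0.827
outer loop
vertex 1.633 -1.674 -3.108
vertex 1.007 0.156 -2.887
vertex 0.474 -0.595 -3.45
endloop
endfacet
facet normal 0.716 -0.666 0.211
outer loop
vertex 2.166 -0.922 -2.545
vertex 1.633 -1.674 -3.108
vertex 3.006 -0.465 -3.95
endloop
endfacet
facet normal -0.494 -0.269 0.827
outer loop
vertex 2.166 -0.922 -2.545
vertex 1.007 0.156 -2.887
vertex 1.633 -1.674 -3.108
endloop
endfacet
facet normal -0.715 0.666 -0.211
outer loop
vertex 0.474 -0.595 -3.45
vertex 1.007 0.156 -2.887
vertex 1.314 -0.138 -4.855
endloop
endfacet
facet normal 0.494 0.269 -0.827
outer loop
vertex 1.847 0.614 -4.292
vertex 3.006 -0.465 -3.95
vertex 1.314 -0.138 -4.855
endloop
endfacet
facet normal -0.716 0.665 -0.211
outer loop
vertex 1.314 -0.138 -4.855
vertex 1.007 0.156 -2.887
vertex 1.847 0.614 -4.292
endloop
endfacet
facet normal 0.494 0.696 0.522
outer loop
vertex 1.847 0.614 -4.292
vertex 2.166 -0.922 -2.545
vertex 3.006 -0.465 -3.95
endloop
endfacet
facet normal 0.493 0.696 0.522
outer loop
vertex 1.007 0.156 -2.887
vertex 2.166 -0.922 -2.545
vertex 1.847 0.614 -4.292
endloop
endfacet

endsolid


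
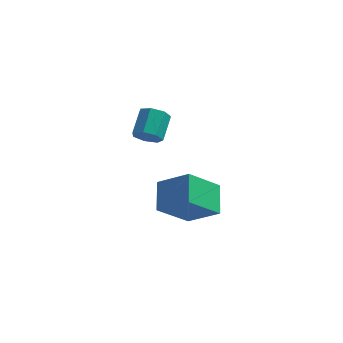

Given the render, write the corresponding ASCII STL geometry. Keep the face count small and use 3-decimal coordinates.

solid 
facet normal -0.124 -0.846 -0.519
outer loop
vertex -1.789 2.914 1.83
vertex -2.472 2.968 1.905
vertex -2.074 3.219 1.401
endloop
endfacet
facet normal 0.871 0.158 -0.466
outer loop
vertex -1.789 2.914 1.83
vertex -2.074 3.219 1.401
vertex -1.624 4.038 2.52
endloop
endfacet
facet normal 0.871 0.158 -0.466
outer loop
vertex -1.624 4.038 2.52
vertex -2.074 3.219 1.401
vertex -1.909 4.343 2.091
endloop
endfacet
facet normal 0.124 0.846 0.519
outer loop
vertex -1.624 4.038 2.52
vertex -1.909 4.343 2.091
vertex -2.308 4.092 2.595
endloop
endfacet
facet normal -0.123 -0.846 -0.519
outer loop
vertex -2.074 3.219 1.401
vertex -2.472 2.968 1.905
vertex -2.659 3.335 1.351
endloop
endfacet
facet normal 0.171 0.497 -0.851
outer loop
vertex -2.074 3.219 1.401
vertex -2.659 3.335 1.351
vertex -1.909 4.343 2.091
endloop
endfacet
facet normal 0.171 0.497 -0.851
outer loop
vertex -1.909 4.343 2.091
vertex -2.659 3.335 1.351
vertex -2.494 4.46 2.042
endloop
endfacet
facet normal 0.125 0.845 0.520
outer loop
vertex -1.909 4.343 2.091
vertex -2.494 4.46 2.042
vertex -2.308 4.092 2.595
endloop
endfacet
facet normal -0.124 -0.846 -0.519
outer loop
vertex -2.659 3.335 1.351
vertex -2.472 2.968 1.905
vertex -3.104 3.175 1.718
endloop
endfacet
facet normal -0.657 0.462 -0.595
outer loop
vertex -2.659 3.335 1.351
vertex -3.104 3.175 1.718
vertex -2.494 4.46 2.042
endloop
endfacet
facet normal -0.658 0.462 -0.595
outer loop
vertex -2.494 4.46 2.042
vertex -3.104 3.175 1.718
vertex -2.939 4.299 2.409
endloop
endfacet
facet normal 0.124 0.845 0.521
outer loop
vertex -2.494 4.46 2.042
vertex -2.939 4.299 2.409
vertex -2.308 4.092 2.595
endloop
endfacet
facet normal -0.123 -0.845 -0.520
outer loop
vertex -3.104 3.175 1.718
vertex -2.472 2.968 1.905
vertex -3.073 2.858 2.226
endloop
endfacet
facet normal -0.991 0.078 0.109
outer loop
vertex -3.104 3.175 1.718
vertex -3.073 2.858 2.226
vertex -2.939 4.299 2.409
endloop
endfacet
facet normal -0.991 0.078 0.109
outer loop
vertex -2.939 4.299 2.409
vertex -3.073 2.858 2.226
vertex -2.908 3.983 2.917
endloop
endfacet
facet normal 0.125 0.846 0.519
outer loop
vertex -2.939 4.299 2.409
vertex -2.908 3.983 2.917
vertex -2.308 4.092 2.595
endloop
endfacet
facet normal -0.124 -0.845 -0.521
outer loop
vertex -3.073 2.858 2.226
vertex -2.472 2.968 1.905
vertex -2.59 2.624 2.491
endloop
endfacet
facet normal -0.577 -0.364 0.731
outer loop
vertex -3.073 2.858 2.226
vertex -2.59 2.624 2.491
vertex -2.908 3.983 2.917
endloop
endfacet
facet normal -0.577 -0.364 0.731
outer loop
vertex -2.908 3.983 2.917
vertex -2.59 2.624 2.491
vertex -2.425 3.749 3.182
endloop
endfacet
facet normal 0.125 0.846 0.519
outer loop
vertex -2.908 3.983 2.917
vertex -2.425 3.749 3.182
vertex -2.308 4.092 2.595
endloop
endfacet
facet normal -0.123 -0.845 -0.521
outer loop
vertex -2.59 2.624 2.491
vertex -2.472 2.968 1.905
vertex -2.018 2.649 2.315
endloop
endfacet
facet normal 0.270 -0.532 0.802
outer loop
vertex -2.59 2.624 2.491
vertex -2.018 2.649 2.315
vertex -2.425 3.749 3.182
endloop
endfacet
facet normal 0.271 -0.532 0.802
outer loop
vertex -2.425 3.749 3.182
vertex -2.018 2.649 2.315
vertex -1.854 3.774 3.006
endloop
endfacet
facet normal 0.123 0.846 0.519
outer loop
vertex -2.425 3.749 3.182
vertex -1.854 3.774 3.006
vertex -2.308 4.092 2.595
endloop
endfacet
facet normal -0.124 -0.845 -0.520
outer loop
vertex -2.018 2.649 2.315
vertex -2.472 2.968 1.905
vertex -1.789 2.914 1.83
endloop
endfacet
facet normal 0.916 -0.299 0.269
outer loop
vertex -2.018 2.649 2.315
vertex -1.789 2.914 1.83
vertex -1.854 3.774 3.006
endloop
endfacet
facet normal 0.915 -0.300 0.270
outer loop
vertex -1.854 3.774 3.006
vertex -1.789 2.914 1.83
vertex -1.624 4.038 2.52
endloop
endfacet
facet normal 0.124 0.846 0.518
outer loop
vertex -1.854 3.774 3.006
vertex -1.624 4.038 2.52
vertex -2.308 4.092 2.595
endloop
endfacet
facet normal -0.596 -0.436 0.674
outer loop
vertex -0.001 -2.393 2.509
vertex -0.164 -1.139 3.176
vertex -1.32 -2.059 1.559
endloop
endfacet
facet normal 0.114 -0.877 -0.467
outer loop
vertex -0.176 -1.221 0.264
vertex -0.001 -2.393 2.509
vertex -1.32 -2.059 1.559
endloop
endfacet
facet normal -0.596 -0.436 0.674
outer loop
vertex -1.32 -2.059 1.559
vertex -0.164 -1.139 3.176
vertex -1.483 -0.805 2.226
endloop
endfacet
facet normal -0.795 0.201 -0.572
outer loop
vertex -1.483 -0.805 2.226
vertex -0.176 -1.221 0.264
vertex -1.32 -2.059 1.559
endloop
endfacet
facet normal 0.795 -0.201 0.572
outer loop
vertex -0.001 -2.393 2.509
vertex 0.98 -0.301 1.881
vertex -0.164 -1.139 3.176
endloop
endfacet
facet normal 0.114 -0.877 -0.467
outer loop
vertex 1.143 -1.555 1.214
vertex -0.001 -2.393 2.509
vertex -0.176 -1.221 0.264
endloop
endfacet
facet normal 0.795 -0.201 0.572
outer loop
vertex 1.143 -1.555 1.214
vertex 0.98 -0.301 1.881
vertex -0.001 -2.393 2.509
endloop
endfacet
facet normal -0.114 0.877 0.467
outer loop
vertex -0.164 -1.139 3.176
vertex 0.98 -0.301 1.881
vertex -1.483 -0.805 2.226
endloop
endfacet
facet normal -0.795 0.201 -0.572
outer loop
vertex -0.339 0.033 0.931
vertex -0.176 -1.221 0.264
vertex -1.483 -0.805 2.226
endloop
endfacet
facet normal -0.114 0.877 0.467
outer loop
vertex -1.483 -0.805 2.226
vertex 0.98 -0.301 1.881
vertex -0.339 0.033 0.931
endloop
endfacet
facet normal 0.596 0.436 -0.674
outer loop
vertex -0.339 0.033 0.931
vertex 1.143 -1.555 1.214
vertex -0.176 -1.221 0.264
endloop
endfacet
facet normal 0.596 0.436 -0.674
outer loop
vertex 0.98 -0.301 1.881
vertex 1.143 -1.555 1.214
vertex -0.339 0.033 0.931
endloop
endfacet

endsolid


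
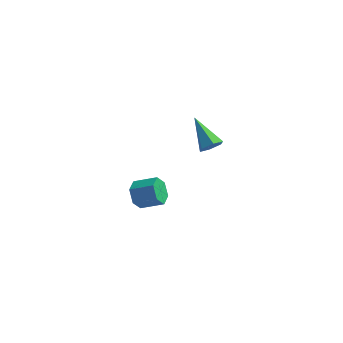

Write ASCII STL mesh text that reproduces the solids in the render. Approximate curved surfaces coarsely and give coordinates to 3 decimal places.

solid 
facet normal 0.631 -0.525 -0.571
outer loop
vertex 0.724 -2.065 3.484
vertex 0.515 -1.72 2.936
vertex 1.039 -1.49 3.304
endloop
endfacet
facet normal 0.415 0.057 0.908
outer loop
vertex 0.724 -2.065 3.484
vertex 1.039 -1.49 3.304
vertex -0.735 -0.68 4.064
endloop
endfacet
facet normal 0.631 -0.527 -0.569
outer loop
vertex 1.039 -1.49 3.304
vertex 0.515 -1.72 2.936
vertex 0.831 -1.146 2.755
endloop
endfacet
facet normal 0.502 0.805 0.314
outer loop
vertex 1.039 -1.49 3.304
vertex 0.831 -1.146 2.755
vertex -0.735 -0.68 4.064
endloop
endfacet
facet normal 0.630 -0.527 -0.570
outer loop
vertex 0.831 -1.146 2.755
vertex 0.515 -1.72 2.936
vertex 0.307 -1.376 2.388
endloop
endfacet
facet normal -0.093 0.898 -0.430
outer loop
vertex 0.831 -1.146 2.755
vertex 0.307 -1.376 2.388
vertex -0.735 -0.68 4.064
endloop
endfacet
facet normal 0.633 -0.525 -0.570
outer loop
vertex 0.307 -1.376 2.388
vertex 0.515 -1.72 2.936
vertex -0.008 -1.951 2.568
endloop
endfacet
facet normal -0.776 0.242 -0.583
outer loop
vertex 0.307 -1.376 2.388
vertex -0.008 -1.951 2.568
vertex -0.735 -0.68 4.064
endloop
endfacet
facet normal 0.632 -0.526 -0.569
outer loop
vertex -0.008 -1.951 2.568
vertex 0.515 -1.72 2.936
vertex 0.2 -2.295 3.117
endloop
endfacet
facet normal -0.863 -0.505 0.010
outer loop
vertex -0.008 -1.951 2.568
vertex 0.2 -2.295 3.117
vertex -0.735 -0.68 4.064
endloop
endfacet
facet normal 0.631 -0.525 -0.571
outer loop
vertex 0.2 -2.295 3.117
vertex 0.515 -1.72 2.936
vertex 0.724 -2.065 3.484
endloop
endfacet
facet normal -0.267 -0.598 0.756
outer loop
vertex 0.2 -2.295 3.117
vertex 0.724 -2.065 3.484
vertex -0.735 -0.68 4.064
endloop
endfacet
facet normal -0.905 -0.114 -0.410
outer loop
vertex -3.834 -0.306 -4.527
vertex -4.188 0.139 -3.869
vertex -3.918 0.558 -4.582
endloop
endfacet
facet normal 0.414 -0.018 -0.910
outer loop
vertex -3.834 -0.306 -4.527
vertex -3.918 0.558 -4.582
vertex -2.558 -0.145 -3.949
endloop
endfacet
facet normal 0.414 -0.018 -0.910
outer loop
vertex -2.558 -0.145 -3.949
vertex -3.918 0.558 -4.582
vertex -2.642 0.719 -4.004
endloop
endfacet
facet normal 0.905 0.114 0.410
outer loop
vertex -2.558 -0.145 -3.949
vertex -2.642 0.719 -4.004
vertex -2.912 0.301 -3.291
endloop
endfacet
facet normal -0.905 -0.114 -0.410
outer loop
vertex -3.918 0.558 -4.582
vertex -4.188 0.139 -3.869
vertex -4.272 1.004 -3.924
endloop
endfacet
facet normal 0.124 0.851 -0.510
outer loop
vertex -3.918 0.558 -4.582
vertex -4.272 1.004 -3.924
vertex -2.642 0.719 -4.004
endloop
endfacet
facet normal 0.124 0.851 -0.510
outer loop
vertex -2.642 0.719 -4.004
vertex -4.272 1.004 -3.924
vertex -2.996 1.165 -3.346
endloop
endfacet
facet normal 0.905 0.114 0.410
outer loop
vertex -2.642 0.719 -4.004
vertex -2.996 1.165 -3.346
vertex -2.912 0.301 -3.291
endloop
endfacet
facet normal -0.905 -0.114 -0.410
outer loop
vertex -4.272 1.004 -3.924
vertex -4.188 0.139 -3.869
vertex -4.542 0.585 -3.211
endloop
endfacet
facet normal -0.291 0.869 0.400
outer loop
vertex -4.272 1.004 -3.924
vertex -4.542 0.585 -3.211
vertex -2.996 1.165 -3.346
endloop
endfacet
facet normal -0.291 0.869 0.400
outer loop
vertex -2.996 1.165 -3.346
vertex -4.542 0.585 -3.211
vertex -3.266 0.746 -2.633
endloop
endfacet
facet normal 0.905 0.114 0.410
outer loop
vertex -2.996 1.165 -3.346
vertex -3.266 0.746 -2.633
vertex -2.912 0.301 -3.291
endloop
endfacet
facet normal -0.905 -0.114 -0.410
outer loop
vertex -4.542 0.585 -3.211
vertex -4.188 0.139 -3.869
vertex -4.458 -0.279 -3.156
endloop
endfacet
facet normal -0.414 0.018 0.910
outer loop
vertex -4.542 0.585 -3.211
vertex -4.458 -0.279 -3.156
vertex -3.266 0.746 -2.633
endloop
endfacet
facet normal -0.414 0.018 0.910
outer loop
vertex -3.266 0.746 -2.633
vertex -4.458 -0.279 -3.156
vertex -3.182 -0.118 -2.578
endloop
endfacet
facet normal 0.905 0.114 0.410
outer loop
vertex -3.266 0.746 -2.633
vertex -3.182 -0.118 -2.578
vertex -2.912 0.301 -3.291
endloop
endfacet
facet normal -0.905 -0.114 -0.410
outer loop
vertex -4.458 -0.279 -3.156
vertex -4.188 0.139 -3.869
vertex -4.104 -0.725 -3.814
endloop
endfacet
facet normal -0.124 -0.851 0.510
outer loop
vertex -4.458 -0.279 -3.156
vertex -4.104 -0.725 -3.814
vertex -3.182 -0.118 -2.578
endloop
endfacet
facet normal -0.124 -0.851 0.510
outer loop
vertex -3.182 -0.118 -2.578
vertex -4.104 -0.725 -3.814
vertex -2.828 -0.564 -3.236
endloop
endfacet
facet normal 0.905 0.114 0.410
outer loop
vertex -3.182 -0.118 -2.578
vertex -2.828 -0.564 -3.236
vertex -2.912 0.301 -3.291
endloop
endfacet
facet normal -0.905 -0.114 -0.410
outer loop
vertex -4.104 -0.725 -3.814
vertex -4.188 0.139 -3.869
vertex -3.834 -0.306 -4.527
endloop
endfacet
facet normal 0.291 -0.869 -0.400
outer loop
vertex -4.104 -0.725 -3.814
vertex -3.834 -0.306 -4.527
vertex -2.828 -0.564 -3.236
endloop
endfacet
facet normal 0.291 -0.869 -0.400
outer loop
vertex -2.828 -0.564 -3.236
vertex -3.834 -0.306 -4.527
vertex -2.558 -0.145 -3.949
endloop
endfacet
facet normal 0.905 0.114 0.410
outer loop
vertex -2.828 -0.564 -3.236
vertex -2.558 -0.145 -3.949
vertex -2.912 0.301 -3.291
endloop
endfacet

endsolid


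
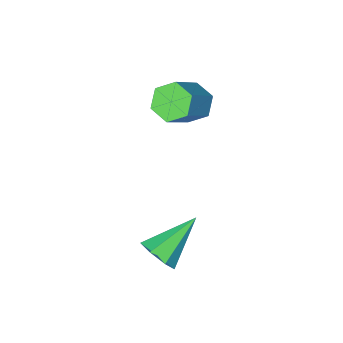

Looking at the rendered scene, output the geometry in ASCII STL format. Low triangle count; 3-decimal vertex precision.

solid 
facet normal -0.712 -0.247 -0.658
outer loop
vertex -1.238 -0.172 0.005
vertex -1.704 -0.533 0.645
vertex -1.814 0.307 0.448
endloop
endfacet
facet normal 0.236 0.798 -0.555
outer loop
vertex -1.238 -0.172 0.005
vertex -1.814 0.307 0.448
vertex 0.05 0.275 1.196
endloop
endfacet
facet normal 0.236 0.797 -0.555
outer loop
vertex 0.05 0.275 1.196
vertex -1.814 0.307 0.448
vertex -0.525 0.754 1.639
endloop
endfacet
facet normal 0.712 0.246 0.658
outer loop
vertex 0.05 0.275 1.196
vertex -0.525 0.754 1.639
vertex -0.416 -0.087 1.835
endloop
endfacet
facet normal -0.712 -0.247 -0.658
outer loop
vertex -1.814 0.307 0.448
vertex -1.704 -0.533 0.645
vertex -2.28 -0.054 1.088
endloop
endfacet
facet normal -0.454 0.876 0.163
outer loop
vertex -1.814 0.307 0.448
vertex -2.28 -0.054 1.088
vertex -0.525 0.754 1.639
endloop
endfacet
facet normal -0.455 0.875 0.164
outer loop
vertex -0.525 0.754 1.639
vertex -2.28 -0.054 1.088
vertex -0.991 0.392 2.278
endloop
endfacet
facet normal 0.712 0.246 0.658
outer loop
vertex -0.525 0.754 1.639
vertex -0.991 0.392 2.278
vertex -0.416 -0.087 1.835
endloop
endfacet
facet normal -0.711 -0.246 -0.658
outer loop
vertex -2.28 -0.054 1.088
vertex -1.704 -0.533 0.645
vertex -2.17 -0.895 1.284
endloop
endfacet
facet normal -0.691 0.077 0.719
outer loop
vertex -2.28 -0.054 1.088
vertex -2.17 -0.895 1.284
vertex -0.991 0.392 2.278
endloop
endfacet
facet normal -0.691 0.079 0.718
outer loop
vertex -0.991 0.392 2.278
vertex -2.17 -0.895 1.284
vertex -0.882 -0.448 2.475
endloop
endfacet
facet normal 0.712 0.247 0.657
outer loop
vertex -0.991 0.392 2.278
vertex -0.882 -0.448 2.475
vertex -0.416 -0.087 1.835
endloop
endfacet
facet normal -0.712 -0.246 -0.658
outer loop
vertex -2.17 -0.895 1.284
vertex -1.704 -0.533 0.645
vertex -1.595 -1.374 0.841
endloop
endfacet
facet normal -0.237 -0.797 0.555
outer loop
vertex -2.17 -0.895 1.284
vertex -1.595 -1.374 0.841
vertex -0.882 -0.448 2.475
endloop
endfacet
facet normal -0.236 -0.798 0.555
outer loop
vertex -0.882 -0.448 2.475
vertex -1.595 -1.374 0.841
vertex -0.306 -0.927 2.032
endloop
endfacet
facet normal 0.712 0.247 0.658
outer loop
vertex -0.882 -0.448 2.475
vertex -0.306 -0.927 2.032
vertex -0.416 -0.087 1.835
endloop
endfacet
facet normal -0.712 -0.246 -0.658
outer loop
vertex -1.595 -1.374 0.841
vertex -1.704 -0.533 0.645
vertex -1.129 -1.012 0.202
endloop
endfacet
facet normal 0.455 -0.875 -0.164
outer loop
vertex -1.595 -1.374 0.841
vertex -1.129 -1.012 0.202
vertex -0.306 -0.927 2.032
endloop
endfacet
facet normal 0.454 -0.876 -0.163
outer loop
vertex -0.306 -0.927 2.032
vertex -1.129 -1.012 0.202
vertex 0.16 -0.566 1.392
endloop
endfacet
facet normal 0.712 0.247 0.658
outer loop
vertex -0.306 -0.927 2.032
vertex 0.16 -0.566 1.392
vertex -0.416 -0.087 1.835
endloop
endfacet
facet normal -0.712 -0.247 -0.657
outer loop
vertex -1.129 -1.012 0.202
vertex -1.704 -0.533 0.645
vertex -1.238 -0.172 0.005
endloop
endfacet
facet normal 0.691 -0.079 -0.719
outer loop
vertex -1.129 -1.012 0.202
vertex -1.238 -0.172 0.005
vertex 0.16 -0.566 1.392
endloop
endfacet
facet normal 0.691 -0.077 -0.719
outer loop
vertex 0.16 -0.566 1.392
vertex -1.238 -0.172 0.005
vertex 0.05 0.275 1.196
endloop
endfacet
facet normal 0.711 0.246 0.658
outer loop
vertex 0.16 -0.566 1.392
vertex 0.05 0.275 1.196
vertex -0.416 -0.087 1.835
endloop
endfacet
facet normal 0.840 0.024 -0.543
outer loop
vertex 2.86 2.565 -2.376
vertex 2.503 3.095 -2.905
vertex 2.941 3.263 -2.22
endloop
endfacet
facet normal 0.217 -0.237 0.947
outer loop
vertex 2.86 2.565 -2.376
vertex 2.941 3.263 -2.22
vertex 0.757 3.045 -1.775
endloop
endfacet
facet normal 0.840 0.024 -0.543
outer loop
vertex 2.941 3.263 -2.22
vertex 2.503 3.095 -2.905
vertex 2.692 3.835 -2.58
endloop
endfacet
facet normal 0.111 0.563 0.819
outer loop
vertex 2.941 3.263 -2.22
vertex 2.692 3.835 -2.58
vertex 0.757 3.045 -1.775
endloop
endfacet
facet normal 0.839 0.024 -0.543
outer loop
vertex 2.692 3.835 -2.58
vertex 2.503 3.095 -2.905
vertex 2.301 3.85 -3.184
endloop
endfacet
facet normal -0.292 0.932 0.212
outer loop
vertex 2.692 3.835 -2.58
vertex 2.301 3.85 -3.184
vertex 0.757 3.045 -1.775
endloop
endfacet
facet normal 0.839 0.024 -0.543
outer loop
vertex 2.301 3.85 -3.184
vertex 2.503 3.095 -2.905
vertex 2.062 3.296 -3.578
endloop
endfacet
facet normal -0.689 0.593 -0.416
outer loop
vertex 2.301 3.85 -3.184
vertex 2.062 3.296 -3.578
vertex 0.757 3.045 -1.775
endloop
endfacet
facet normal 0.839 0.024 -0.543
outer loop
vertex 2.062 3.296 -3.578
vertex 2.503 3.095 -2.905
vertex 2.155 2.591 -3.465
endloop
endfacet
facet normal -0.781 -0.198 -0.593
outer loop
vertex 2.062 3.296 -3.578
vertex 2.155 2.591 -3.465
vertex 0.757 3.045 -1.775
endloop
endfacet
facet normal 0.839 0.024 -0.543
outer loop
vertex 2.155 2.591 -3.465
vertex 2.503 3.095 -2.905
vertex 2.511 2.265 -2.93
endloop
endfacet
facet normal -0.498 -0.847 -0.185
outer loop
vertex 2.155 2.591 -3.465
vertex 2.511 2.265 -2.93
vertex 0.757 3.045 -1.775
endloop
endfacet
facet normal 0.840 0.024 -0.542
outer loop
vertex 2.511 2.265 -2.93
vertex 2.503 3.095 -2.905
vertex 2.86 2.565 -2.376
endloop
endfacet
facet normal -0.054 -0.863 0.501
outer loop
vertex 2.511 2.265 -2.93
vertex 2.86 2.565 -2.376
vertex 0.757 3.045 -1.775
endloop
endfacet

endsolid


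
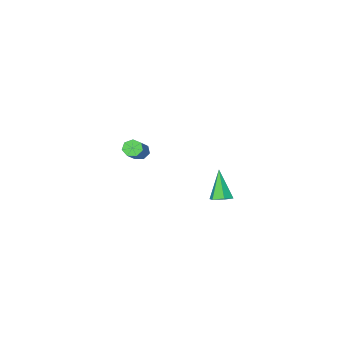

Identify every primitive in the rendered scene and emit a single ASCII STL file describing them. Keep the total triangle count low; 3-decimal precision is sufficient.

solid 
facet normal -0.653 -0.517 -0.553
outer loop
vertex -1.917 -3.969 -3.285
vertex -2.314 -3.614 -3.148
vertex -1.968 -3.594 -3.575
endloop
endfacet
facet normal 0.750 -0.337 -0.568
outer loop
vertex -1.917 -3.969 -3.285
vertex -1.968 -3.594 -3.575
vertex -0.769 -3.061 -2.308
endloop
endfacet
facet normal 0.750 -0.339 -0.568
outer loop
vertex -0.769 -3.061 -2.308
vertex -1.968 -3.594 -3.575
vertex -0.819 -2.686 -2.598
endloop
endfacet
facet normal 0.652 0.516 0.555
outer loop
vertex -0.769 -3.061 -2.308
vertex -0.819 -2.686 -2.598
vertex -1.166 -2.706 -2.172
endloop
endfacet
facet normal -0.654 -0.516 -0.554
outer loop
vertex -1.968 -3.594 -3.575
vertex -2.314 -3.614 -3.148
vertex -2.279 -3.233 -3.544
endloop
endfacet
facet normal 0.386 0.404 -0.829
outer loop
vertex -1.968 -3.594 -3.575
vertex -2.279 -3.233 -3.544
vertex -0.819 -2.686 -2.598
endloop
endfacet
facet normal 0.386 0.405 -0.829
outer loop
vertex -0.819 -2.686 -2.598
vertex -2.279 -3.233 -3.544
vertex -1.131 -2.325 -2.567
endloop
endfacet
facet normal 0.652 0.516 0.555
outer loop
vertex -0.819 -2.686 -2.598
vertex -1.131 -2.325 -2.567
vertex -1.166 -2.706 -2.172
endloop
endfacet
facet normal -0.652 -0.517 -0.555
outer loop
vertex -2.279 -3.233 -3.544
vertex -2.314 -3.614 -3.148
vertex -2.617 -3.16 -3.215
endloop
endfacet
facet normal -0.271 0.843 -0.465
outer loop
vertex -2.279 -3.233 -3.544
vertex -2.617 -3.16 -3.215
vertex -1.131 -2.325 -2.567
endloop
endfacet
facet normal -0.271 0.843 -0.465
outer loop
vertex -1.131 -2.325 -2.567
vertex -2.617 -3.16 -3.215
vertex -1.468 -2.252 -2.238
endloop
endfacet
facet normal 0.653 0.515 0.555
outer loop
vertex -1.131 -2.325 -2.567
vertex -1.468 -2.252 -2.238
vertex -1.166 -2.706 -2.172
endloop
endfacet
facet normal -0.652 -0.517 -0.555
outer loop
vertex -2.617 -3.16 -3.215
vertex -2.314 -3.614 -3.148
vertex -2.727 -3.428 -2.836
endloop
endfacet
facet normal -0.722 0.647 0.248
outer loop
vertex -2.617 -3.16 -3.215
vertex -2.727 -3.428 -2.836
vertex -1.468 -2.252 -2.238
endloop
endfacet
facet normal -0.722 0.647 0.248
outer loop
vertex -1.468 -2.252 -2.238
vertex -2.727 -3.428 -2.836
vertex -1.578 -2.52 -1.859
endloop
endfacet
facet normal 0.654 0.515 0.554
outer loop
vertex -1.468 -2.252 -2.238
vertex -1.578 -2.52 -1.859
vertex -1.166 -2.706 -2.172
endloop
endfacet
facet normal -0.652 -0.516 -0.555
outer loop
vertex -2.727 -3.428 -2.836
vertex -2.314 -3.614 -3.148
vertex -2.526 -3.837 -2.692
endloop
endfacet
facet normal -0.630 -0.037 0.775
outer loop
vertex -2.727 -3.428 -2.836
vertex -2.526 -3.837 -2.692
vertex -1.578 -2.52 -1.859
endloop
endfacet
facet normal -0.629 -0.038 0.776
outer loop
vertex -1.578 -2.52 -1.859
vertex -2.526 -3.837 -2.692
vertex -1.377 -2.928 -1.716
endloop
endfacet
facet normal 0.654 0.516 0.554
outer loop
vertex -1.578 -2.52 -1.859
vertex -1.377 -2.928 -1.716
vertex -1.166 -2.706 -2.172
endloop
endfacet
facet normal -0.653 -0.515 -0.555
outer loop
vertex -2.526 -3.837 -2.692
vertex -2.314 -3.614 -3.148
vertex -2.166 -4.078 -2.892
endloop
endfacet
facet normal -0.064 -0.692 0.719
outer loop
vertex -2.526 -3.837 -2.692
vertex -2.166 -4.078 -2.892
vertex -1.377 -2.928 -1.716
endloop
endfacet
facet normal -0.064 -0.692 0.719
outer loop
vertex -1.377 -2.928 -1.716
vertex -2.166 -4.078 -2.892
vertex -1.017 -3.169 -1.916
endloop
endfacet
facet normal 0.653 0.516 0.554
outer loop
vertex -1.377 -2.928 -1.716
vertex -1.017 -3.169 -1.916
vertex -1.166 -2.706 -2.172
endloop
endfacet
facet normal -0.652 -0.515 -0.556
outer loop
vertex -2.166 -4.078 -2.892
vertex -2.314 -3.614 -3.148
vertex -1.917 -3.969 -3.285
endloop
endfacet
facet normal 0.551 -0.826 0.120
outer loop
vertex -2.166 -4.078 -2.892
vertex -1.917 -3.969 -3.285
vertex -1.017 -3.169 -1.916
endloop
endfacet
facet normal 0.551 -0.826 0.121
outer loop
vertex -1.017 -3.169 -1.916
vertex -1.917 -3.969 -3.285
vertex -0.769 -3.061 -2.308
endloop
endfacet
facet normal 0.652 0.517 0.555
outer loop
vertex -1.017 -3.169 -1.916
vertex -0.769 -3.061 -2.308
vertex -1.166 -2.706 -2.172
endloop
endfacet
facet normal 0.205 0.358 -0.911
outer loop
vertex -1.015 3.679 -3.036
vertex -1.589 3.665 -3.171
vertex -1.355 4.149 -2.928
endloop
endfacet
facet normal 0.702 0.368 0.610
outer loop
vertex -1.015 3.679 -3.036
vertex -1.355 4.149 -2.928
vertex -1.951 3.035 -1.569
endloop
endfacet
facet normal 0.205 0.358 -0.911
outer loop
vertex -1.355 4.149 -2.928
vertex -1.589 3.665 -3.171
vertex -1.929 4.135 -3.063
endloop
endfacet
facet normal -0.157 0.796 0.584
outer loop
vertex -1.355 4.149 -2.928
vertex -1.929 4.135 -3.063
vertex -1.951 3.035 -1.569
endloop
endfacet
facet normal 0.205 0.358 -0.911
outer loop
vertex -1.929 4.135 -3.063
vertex -1.589 3.665 -3.171
vertex -2.163 3.651 -3.306
endloop
endfacet
facet normal -0.917 0.328 0.228
outer loop
vertex -1.929 4.135 -3.063
vertex -2.163 3.651 -3.306
vertex -1.951 3.035 -1.569
endloop
endfacet
facet normal 0.205 0.360 -0.910
outer loop
vertex -2.163 3.651 -3.306
vertex -1.589 3.665 -3.171
vertex -1.823 3.181 -3.415
endloop
endfacet
facet normal -0.817 -0.568 -0.102
outer loop
vertex -2.163 3.651 -3.306
vertex -1.823 3.181 -3.415
vertex -1.951 3.035 -1.569
endloop
endfacet
facet normal 0.205 0.360 -0.910
outer loop
vertex -1.823 3.181 -3.415
vertex -1.589 3.665 -3.171
vertex -1.249 3.195 -3.28
endloop
endfacet
facet normal 0.042 -0.996 -0.076
outer loop
vertex -1.823 3.181 -3.415
vertex -1.249 3.195 -3.28
vertex -1.951 3.035 -1.569
endloop
endfacet
facet normal 0.205 0.360 -0.910
outer loop
vertex -1.249 3.195 -3.28
vertex -1.589 3.665 -3.171
vertex -1.015 3.679 -3.036
endloop
endfacet
facet normal 0.802 -0.528 0.279
outer loop
vertex -1.249 3.195 -3.28
vertex -1.015 3.679 -3.036
vertex -1.951 3.035 -1.569
endloop
endfacet

endsolid


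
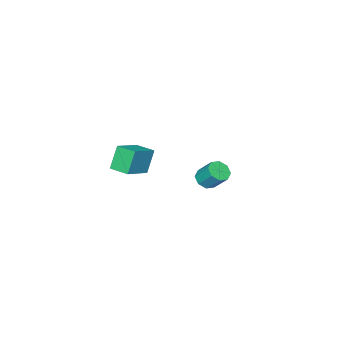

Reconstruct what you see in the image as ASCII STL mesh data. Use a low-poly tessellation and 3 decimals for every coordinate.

solid 
facet normal 0.043 -0.663 -0.748
outer loop
vertex 2.315 3.348 0.615
vertex 1.599 3.276 0.638
vertex 2.057 3.705 0.284
endloop
endfacet
facet normal 0.883 0.376 -0.283
outer loop
vertex 2.315 3.348 0.615
vertex 2.057 3.705 0.284
vertex 2.257 4.255 1.639
endloop
endfacet
facet normal 0.882 0.377 -0.283
outer loop
vertex 2.257 4.255 1.639
vertex 2.057 3.705 0.284
vertex 1.998 4.613 1.309
endloop
endfacet
facet normal -0.041 0.661 0.749
outer loop
vertex 2.257 4.255 1.639
vertex 1.998 4.613 1.309
vertex 1.541 4.184 1.662
endloop
endfacet
facet normal 0.043 -0.663 -0.748
outer loop
vertex 2.057 3.705 0.284
vertex 1.599 3.276 0.638
vertex 1.53 3.811 0.16
endloop
endfacet
facet normal 0.293 0.724 -0.625
outer loop
vertex 2.057 3.705 0.284
vertex 1.53 3.811 0.16
vertex 1.998 4.613 1.309
endloop
endfacet
facet normal 0.292 0.724 -0.625
outer loop
vertex 1.998 4.613 1.309
vertex 1.53 3.811 0.16
vertex 1.472 4.718 1.185
endloop
endfacet
facet normal -0.044 0.662 0.748
outer loop
vertex 1.998 4.613 1.309
vertex 1.472 4.718 1.185
vertex 1.541 4.184 1.662
endloop
endfacet
facet normal 0.042 -0.663 -0.748
outer loop
vertex 1.53 3.811 0.16
vertex 1.599 3.276 0.638
vertex 1.044 3.604 0.316
endloop
endfacet
facet normal -0.469 0.648 -0.600
outer loop
vertex 1.53 3.811 0.16
vertex 1.044 3.604 0.316
vertex 1.472 4.718 1.185
endloop
endfacet
facet normal -0.469 0.648 -0.600
outer loop
vertex 1.472 4.718 1.185
vertex 1.044 3.604 0.316
vertex 0.986 4.511 1.341
endloop
endfacet
facet normal -0.042 0.663 0.748
outer loop
vertex 1.472 4.718 1.185
vertex 0.986 4.511 1.341
vertex 1.541 4.184 1.662
endloop
endfacet
facet normal 0.042 -0.663 -0.747
outer loop
vertex 1.044 3.604 0.316
vertex 1.599 3.276 0.638
vertex 0.883 3.205 0.661
endloop
endfacet
facet normal -0.956 0.192 -0.224
outer loop
vertex 1.044 3.604 0.316
vertex 0.883 3.205 0.661
vertex 0.986 4.511 1.341
endloop
endfacet
facet normal -0.955 0.192 -0.224
outer loop
vertex 0.986 4.511 1.341
vertex 0.883 3.205 0.661
vertex 0.825 4.112 1.685
endloop
endfacet
facet normal -0.043 0.662 0.748
outer loop
vertex 0.986 4.511 1.341
vertex 0.825 4.112 1.685
vertex 1.541 4.184 1.662
endloop
endfacet
facet normal 0.041 -0.661 -0.749
outer loop
vertex 0.883 3.205 0.661
vertex 1.599 3.276 0.638
vertex 1.142 2.847 0.991
endloop
endfacet
facet normal -0.882 -0.377 0.284
outer loop
vertex 0.883 3.205 0.661
vertex 1.142 2.847 0.991
vertex 0.825 4.112 1.685
endloop
endfacet
facet normal -0.883 -0.376 0.282
outer loop
vertex 0.825 4.112 1.685
vertex 1.142 2.847 0.991
vertex 1.083 3.755 2.016
endloop
endfacet
facet normal -0.043 0.663 0.748
outer loop
vertex 0.825 4.112 1.685
vertex 1.083 3.755 2.016
vertex 1.541 4.184 1.662
endloop
endfacet
facet normal 0.044 -0.662 -0.748
outer loop
vertex 1.142 2.847 0.991
vertex 1.599 3.276 0.638
vertex 1.668 2.742 1.115
endloop
endfacet
facet normal -0.292 -0.724 0.625
outer loop
vertex 1.142 2.847 0.991
vertex 1.668 2.742 1.115
vertex 1.083 3.755 2.016
endloop
endfacet
facet normal -0.293 -0.724 0.624
outer loop
vertex 1.083 3.755 2.016
vertex 1.668 2.742 1.115
vertex 1.61 3.649 2.14
endloop
endfacet
facet normal -0.043 0.663 0.748
outer loop
vertex 1.083 3.755 2.016
vertex 1.61 3.649 2.14
vertex 1.541 4.184 1.662
endloop
endfacet
facet normal 0.042 -0.663 -0.748
outer loop
vertex 1.668 2.742 1.115
vertex 1.599 3.276 0.638
vertex 2.154 2.949 0.959
endloop
endfacet
facet normal 0.469 -0.648 0.600
outer loop
vertex 1.668 2.742 1.115
vertex 2.154 2.949 0.959
vertex 1.61 3.649 2.14
endloop
endfacet
facet normal 0.469 -0.648 0.600
outer loop
vertex 1.61 3.649 2.14
vertex 2.154 2.949 0.959
vertex 2.096 3.856 1.984
endloop
endfacet
facet normal -0.042 0.663 0.748
outer loop
vertex 1.61 3.649 2.14
vertex 2.096 3.856 1.984
vertex 1.541 4.184 1.662
endloop
endfacet
facet normal 0.043 -0.662 -0.748
outer loop
vertex 2.154 2.949 0.959
vertex 1.599 3.276 0.638
vertex 2.315 3.348 0.615
endloop
endfacet
facet normal 0.955 -0.192 0.224
outer loop
vertex 2.154 2.949 0.959
vertex 2.315 3.348 0.615
vertex 2.096 3.856 1.984
endloop
endfacet
facet normal 0.956 -0.192 0.224
outer loop
vertex 2.096 3.856 1.984
vertex 2.315 3.348 0.615
vertex 2.257 4.255 1.639
endloop
endfacet
facet normal -0.042 0.663 0.747
outer loop
vertex 2.096 3.856 1.984
vertex 2.257 4.255 1.639
vertex 1.541 4.184 1.662
endloop
endfacet
facet normal -0.900 -0.107 -0.422
outer loop
vertex -1.167 -4.668 -1.352
vertex -1.319 -3.397 -1.349
vertex -0.459 -4.579 -2.884
endloop
endfacet
facet normal 0.119 -0.993 -0.003
outer loop
vertex 1.359 -4.363 -2.031
vertex -1.167 -4.668 -1.352
vertex -0.459 -4.579 -2.884
endloop
endfacet
facet normal -0.900 -0.107 -0.422
outer loop
vertex -0.459 -4.579 -2.884
vertex -1.319 -3.397 -1.349
vertex -0.611 -3.308 -2.881
endloop
endfacet
facet normal 0.419 0.052 -0.906
outer loop
vertex -0.611 -3.308 -2.881
vertex 1.359 -4.363 -2.031
vertex -0.459 -4.579 -2.884
endloop
endfacet
facet normal -0.419 -0.052 0.906
outer loop
vertex -1.167 -4.668 -1.352
vertex 0.499 -3.181 -0.496
vertex -1.319 -3.397 -1.349
endloop
endfacet
facet normal 0.119 -0.993 -0.003
outer loop
vertex 0.651 -4.452 -0.499
vertex -1.167 -4.668 -1.352
vertex 1.359 -4.363 -2.031
endloop
endfacet
facet normal -0.419 -0.052 0.906
outer loop
vertex 0.651 -4.452 -0.499
vertex 0.499 -3.181 -0.496
vertex -1.167 -4.668 -1.352
endloop
endfacet
facet normal -0.119 0.993 0.003
outer loop
vertex -1.319 -3.397 -1.349
vertex 0.499 -3.181 -0.496
vertex -0.611 -3.308 -2.881
endloop
endfacet
facet normal 0.419 0.052 -0.906
outer loop
vertex 1.207 -3.092 -2.028
vertex 1.359 -4.363 -2.031
vertex -0.611 -3.308 -2.881
endloop
endfacet
facet normal -0.119 0.993 0.003
outer loop
vertex -0.611 -3.308 -2.881
vertex 0.499 -3.181 -0.496
vertex 1.207 -3.092 -2.028
endloop
endfacet
facet normal 0.900 0.107 0.422
outer loop
vertex 1.207 -3.092 -2.028
vertex 0.651 -4.452 -0.499
vertex 1.359 -4.363 -2.031
endloop
endfacet
facet normal 0.900 0.107 0.422
outer loop
vertex 0.499 -3.181 -0.496
vertex 0.651 -4.452 -0.499
vertex 1.207 -3.092 -2.028
endloop
endfacet

endsolid


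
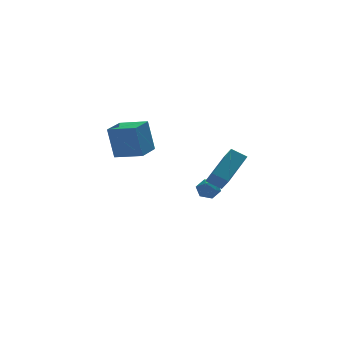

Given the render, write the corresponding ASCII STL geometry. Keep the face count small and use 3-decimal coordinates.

solid 
facet normal -0.519 0.758 0.396
outer loop
vertex 0.535 0.259 -2.391
vertex 0.115 -0.15 -2.158
vertex 0.618 0.015 -1.815
endloop
endfacet
facet normal 0.176 0.915 0.362
outer loop
vertex 0.535 0.259 -2.391
vertex 0.618 0.015 -1.815
vertex 1.11 0.075 -2.206
endloop
endfacet
facet normal 0.381 0.867 -0.321
outer loop
vertex 0.535 0.259 -2.391
vertex 1.11 0.075 -2.206
vertex 0.91 -0.054 -2.791
endloop
endfacet
facet normal -0.189 0.680 -0.709
outer loop
vertex 0.535 0.259 -2.391
vertex 0.91 -0.054 -2.791
vertex 0.296 -0.193 -2.761
endloop
endfacet
facet normal -0.744 0.612 -0.267
outer loop
vertex 0.535 0.259 -2.391
vertex 0.296 -0.193 -2.761
vertex 0.115 -0.15 -2.158
endloop
endfacet
facet normal 0.532 0.421 0.734
outer loop
vertex 1.11 0.075 -2.206
vertex 0.618 0.015 -1.815
vertex 1.044 -0.447 -1.859
endloop
endfacet
facet normal -0.592 0.167 0.788
outer loop
vertex 0.618 0.015 -1.815
vertex 0.115 -0.15 -2.158
vertex 0.43 -0.586 -1.829
endloop
endfacet
facet normal -0.957 -0.067 -0.282
outer loop
vertex 0.115 -0.15 -2.158
vertex 0.296 -0.193 -2.761
vertex 0.23 -0.715 -2.414
endloop
endfacet
facet normal -0.058 0.041 -0.997
outer loop
vertex 0.296 -0.193 -2.761
vertex 0.91 -0.054 -2.791
vertex 0.722 -0.655 -2.805
endloop
endfacet
facet normal 0.863 0.344 -0.371
outer loop
vertex 0.91 -0.054 -2.791
vertex 1.11 0.075 -2.206
vertex 1.225 -0.49 -2.462
endloop
endfacet
facet normal 0.189 -0.680 0.709
outer loop
vertex 0.805 -0.899 -2.229
vertex 1.044 -0.447 -1.859
vertex 0.43 -0.586 -1.829
endloop
endfacet
facet normal -0.381 -0.867 0.321
outer loop
vertex 0.805 -0.899 -2.229
vertex 0.43 -0.586 -1.829
vertex 0.23 -0.715 -2.414
endloop
endfacet
facet normal -0.176 -0.915 -0.362
outer loop
vertex 0.805 -0.899 -2.229
vertex 0.23 -0.715 -2.414
vertex 0.722 -0.655 -2.805
endloop
endfacet
facet normal 0.519 -0.758 -0.396
outer loop
vertex 0.805 -0.899 -2.229
vertex 0.722 -0.655 -2.805
vertex 1.225 -0.49 -2.462
endloop
endfacet
facet normal 0.744 -0.612 0.267
outer loop
vertex 0.805 -0.899 -2.229
vertex 1.225 -0.49 -2.462
vertex 1.044 -0.447 -1.859
endloop
endfacet
facet normal 0.058 -0.041 0.997
outer loop
vertex 0.43 -0.586 -1.829
vertex 1.044 -0.447 -1.859
vertex 0.618 0.015 -1.815
endloop
endfacet
facet normal -0.863 -0.344 0.371
outer loop
vertex 0.23 -0.715 -2.414
vertex 0.43 -0.586 -1.829
vertex 0.115 -0.15 -2.158
endloop
endfacet
facet normal -0.532 -0.421 -0.734
outer loop
vertex 0.722 -0.655 -2.805
vertex 0.23 -0.715 -2.414
vertex 0.296 -0.193 -2.761
endloop
endfacet
facet normal 0.592 -0.167 -0.788
outer loop
vertex 1.225 -0.49 -2.462
vertex 0.722 -0.655 -2.805
vertex 0.91 -0.054 -2.791
endloop
endfacet
facet normal 0.957 0.067 0.282
outer loop
vertex 1.044 -0.447 -1.859
vertex 1.225 -0.49 -2.462
vertex 1.11 0.075 -2.206
endloop
endfacet
facet normal -0.726 0.464 0.507
outer loop
vertex 0.791 -2.579 0.903
vertex 0.759 -1.887 0.224
vertex -0.549 -3.603 -0.078
endloop
endfacet
facet normal 0.033 -0.713 0.700
outer loop
vertex 0.061 -3.993 -0.504
vertex 0.791 -2.579 0.903
vertex -0.549 -3.603 -0.078
endloop
endfacet
facet normal -0.726 0.464 0.507
outer loop
vertex -0.549 -3.603 -0.078
vertex 0.759 -1.887 0.224
vertex -0.581 -2.911 -0.757
endloop
endfacet
facet normal -0.687 -0.525 -0.503
outer loop
vertex -0.581 -2.911 -0.757
vertex 0.061 -3.993 -0.504
vertex -0.549 -3.603 -0.078
endloop
endfacet
facet normal 0.687 0.525 0.503
outer loop
vertex 0.791 -2.579 0.903
vertex 1.369 -2.277 -0.202
vertex 0.759 -1.887 0.224
endloop
endfacet
facet normal 0.033 -0.713 0.700
outer loop
vertex 1.401 -2.969 0.477
vertex 0.791 -2.579 0.903
vertex 0.061 -3.993 -0.504
endloop
endfacet
facet normal 0.687 0.525 0.503
outer loop
vertex 1.401 -2.969 0.477
vertex 1.369 -2.277 -0.202
vertex 0.791 -2.579 0.903
endloop
endfacet
facet normal -0.033 0.713 -0.700
outer loop
vertex 0.759 -1.887 0.224
vertex 1.369 -2.277 -0.202
vertex -0.581 -2.911 -0.757
endloop
endfacet
facet normal -0.687 -0.525 -0.503
outer loop
vertex 0.029 -3.301 -1.183
vertex 0.061 -3.993 -0.504
vertex -0.581 -2.911 -0.757
endloop
endfacet
facet normal -0.033 0.713 -0.700
outer loop
vertex -0.581 -2.911 -0.757
vertex 1.369 -2.277 -0.202
vertex 0.029 -3.301 -1.183
endloop
endfacet
facet normal 0.726 -0.464 -0.507
outer loop
vertex 0.029 -3.301 -1.183
vertex 1.401 -2.969 0.477
vertex 0.061 -3.993 -0.504
endloop
endfacet
facet normal 0.726 -0.464 -0.507
outer loop
vertex 1.369 -2.277 -0.202
vertex 1.401 -2.969 0.477
vertex 0.029 -3.301 -1.183
endloop
endfacet
facet normal -0.687 0.700 -0.195
outer loop
vertex -3.148 2.656 0.973
vertex -2.187 3.604 0.995
vertex -2.889 2.432 -0.743
endloop
endfacet
facet normal -0.712 -0.702 -0.016
outer loop
vertex -1.873 1.396 -0.455
vertex -3.148 2.656 0.973
vertex -2.889 2.432 -0.743
endloop
endfacet
facet normal -0.687 0.700 -0.195
outer loop
vertex -2.889 2.432 -0.743
vertex -2.187 3.604 0.995
vertex -1.929 3.38 -0.722
endloop
endfacet
facet normal 0.148 -0.128 -0.981
outer loop
vertex -1.929 3.38 -0.722
vertex -1.873 1.396 -0.455
vertex -2.889 2.432 -0.743
endloop
endfacet
facet normal -0.148 0.127 0.981
outer loop
vertex -3.148 2.656 0.973
vertex -1.171 2.568 1.283
vertex -2.187 3.604 0.995
endloop
endfacet
facet normal -0.711 -0.703 -0.015
outer loop
vertex -2.131 1.62 1.262
vertex -3.148 2.656 0.973
vertex -1.873 1.396 -0.455
endloop
endfacet
facet normal -0.148 0.128 0.981
outer loop
vertex -2.131 1.62 1.262
vertex -1.171 2.568 1.283
vertex -3.148 2.656 0.973
endloop
endfacet
facet normal 0.712 0.702 0.015
outer loop
vertex -2.187 3.604 0.995
vertex -1.171 2.568 1.283
vertex -1.929 3.38 -0.722
endloop
endfacet
facet normal 0.148 -0.128 -0.981
outer loop
vertex -0.912 2.344 -0.433
vertex -1.873 1.396 -0.455
vertex -1.929 3.38 -0.722
endloop
endfacet
facet normal 0.711 0.703 0.016
outer loop
vertex -1.929 3.38 -0.722
vertex -1.171 2.568 1.283
vertex -0.912 2.344 -0.433
endloop
endfacet
facet normal 0.687 -0.701 0.195
outer loop
vertex -0.912 2.344 -0.433
vertex -2.131 1.62 1.262
vertex -1.873 1.396 -0.455
endloop
endfacet
facet normal 0.687 -0.700 0.195
outer loop
vertex -1.171 2.568 1.283
vertex -2.131 1.62 1.262
vertex -0.912 2.344 -0.433
endloop
endfacet

endsolid


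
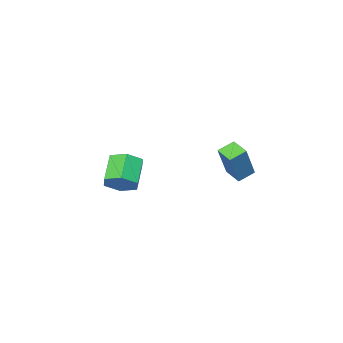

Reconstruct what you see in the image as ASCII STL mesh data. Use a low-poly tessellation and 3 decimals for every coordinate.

solid 
facet normal -0.896 0.196 0.398
outer loop
vertex -3.053 0.607 -2.239
vertex -2.941 1.612 -2.483
vertex -3.987 0.243 -4.163
endloop
endfacet
facet normal -0.108 -0.966 0.235
outer loop
vertex -3.099 0.048 -4.557
vertex -3.053 0.607 -2.239
vertex -3.987 0.243 -4.163
endloop
endfacet
facet normal -0.896 0.197 0.398
outer loop
vertex -3.987 0.243 -4.163
vertex -2.941 1.612 -2.483
vertex -3.875 1.248 -4.408
endloop
endfacet
facet normal -0.430 -0.168 -0.887
outer loop
vertex -3.875 1.248 -4.408
vertex -3.099 0.048 -4.557
vertex -3.987 0.243 -4.163
endloop
endfacet
facet normal 0.430 0.167 0.887
outer loop
vertex -3.053 0.607 -2.239
vertex -2.053 1.417 -2.877
vertex -2.941 1.612 -2.483
endloop
endfacet
facet normal -0.108 -0.966 0.235
outer loop
vertex -2.165 0.412 -2.632
vertex -3.053 0.607 -2.239
vertex -3.099 0.048 -4.557
endloop
endfacet
facet normal 0.430 0.168 0.887
outer loop
vertex -2.165 0.412 -2.632
vertex -2.053 1.417 -2.877
vertex -3.053 0.607 -2.239
endloop
endfacet
facet normal 0.108 0.966 -0.235
outer loop
vertex -2.941 1.612 -2.483
vertex -2.053 1.417 -2.877
vertex -3.875 1.248 -4.408
endloop
endfacet
facet normal -0.430 -0.168 -0.887
outer loop
vertex -2.987 1.053 -4.801
vertex -3.099 0.048 -4.557
vertex -3.875 1.248 -4.408
endloop
endfacet
facet normal 0.108 0.966 -0.235
outer loop
vertex -3.875 1.248 -4.408
vertex -2.053 1.417 -2.877
vertex -2.987 1.053 -4.801
endloop
endfacet
facet normal 0.896 -0.196 -0.398
outer loop
vertex -2.987 1.053 -4.801
vertex -2.165 0.412 -2.632
vertex -3.099 0.048 -4.557
endloop
endfacet
facet normal 0.896 -0.197 -0.398
outer loop
vertex -2.053 1.417 -2.877
vertex -2.165 0.412 -2.632
vertex -2.987 1.053 -4.801
endloop
endfacet
facet normal 0.627 0.505 -0.593
outer loop
vertex 3.665 0.181 -2.631
vertex 3.342 -0.266 -3.354
vertex 2.957 0.517 -3.094
endloop
endfacet
facet normal -0.038 0.780 0.624
outer loop
vertex 3.665 0.181 -2.631
vertex 2.957 0.517 -3.094
vertex 2.662 -0.627 -1.682
endloop
endfacet
facet normal -0.039 0.780 0.624
outer loop
vertex 2.662 -0.627 -1.682
vertex 2.957 0.517 -3.094
vertex 1.954 -0.292 -2.145
endloop
endfacet
facet normal -0.627 -0.506 0.593
outer loop
vertex 2.662 -0.627 -1.682
vertex 1.954 -0.292 -2.145
vertex 2.338 -1.074 -2.406
endloop
endfacet
facet normal 0.627 0.505 -0.593
outer loop
vertex 2.957 0.517 -3.094
vertex 3.342 -0.266 -3.354
vertex 2.634 0.07 -3.817
endloop
endfacet
facet normal -0.693 0.709 -0.129
outer loop
vertex 2.957 0.517 -3.094
vertex 2.634 0.07 -3.817
vertex 1.954 -0.292 -2.145
endloop
endfacet
facet normal -0.693 0.710 -0.128
outer loop
vertex 1.954 -0.292 -2.145
vertex 2.634 0.07 -3.817
vertex 1.63 -0.739 -2.868
endloop
endfacet
facet normal -0.626 -0.506 0.593
outer loop
vertex 1.954 -0.292 -2.145
vertex 1.63 -0.739 -2.868
vertex 2.338 -1.074 -2.406
endloop
endfacet
facet normal 0.627 0.505 -0.593
outer loop
vertex 2.634 0.07 -3.817
vertex 3.342 -0.266 -3.354
vertex 3.018 -0.713 -4.078
endloop
endfacet
facet normal -0.655 -0.070 -0.753
outer loop
vertex 2.634 0.07 -3.817
vertex 3.018 -0.713 -4.078
vertex 1.63 -0.739 -2.868
endloop
endfacet
facet normal -0.655 -0.071 -0.753
outer loop
vertex 1.63 -0.739 -2.868
vertex 3.018 -0.713 -4.078
vertex 2.015 -1.521 -3.129
endloop
endfacet
facet normal -0.626 -0.506 0.593
outer loop
vertex 1.63 -0.739 -2.868
vertex 2.015 -1.521 -3.129
vertex 2.338 -1.074 -2.406
endloop
endfacet
facet normal 0.627 0.506 -0.593
outer loop
vertex 3.018 -0.713 -4.078
vertex 3.342 -0.266 -3.354
vertex 3.726 -1.048 -3.615
endloop
endfacet
facet normal 0.039 -0.781 -0.624
outer loop
vertex 3.018 -0.713 -4.078
vertex 3.726 -1.048 -3.615
vertex 2.015 -1.521 -3.129
endloop
endfacet
facet normal 0.038 -0.780 -0.625
outer loop
vertex 2.015 -1.521 -3.129
vertex 3.726 -1.048 -3.615
vertex 2.723 -1.857 -2.666
endloop
endfacet
facet normal -0.627 -0.505 0.593
outer loop
vertex 2.015 -1.521 -3.129
vertex 2.723 -1.857 -2.666
vertex 2.338 -1.074 -2.406
endloop
endfacet
facet normal 0.626 0.506 -0.593
outer loop
vertex 3.726 -1.048 -3.615
vertex 3.342 -0.266 -3.354
vertex 4.05 -0.601 -2.892
endloop
endfacet
facet normal 0.693 -0.709 0.128
outer loop
vertex 3.726 -1.048 -3.615
vertex 4.05 -0.601 -2.892
vertex 2.723 -1.857 -2.666
endloop
endfacet
facet normal 0.693 -0.709 0.129
outer loop
vertex 2.723 -1.857 -2.666
vertex 4.05 -0.601 -2.892
vertex 3.046 -1.41 -1.943
endloop
endfacet
facet normal -0.627 -0.505 0.593
outer loop
vertex 2.723 -1.857 -2.666
vertex 3.046 -1.41 -1.943
vertex 2.338 -1.074 -2.406
endloop
endfacet
facet normal 0.626 0.506 -0.593
outer loop
vertex 4.05 -0.601 -2.892
vertex 3.342 -0.266 -3.354
vertex 3.665 0.181 -2.631
endloop
endfacet
facet normal 0.654 0.071 0.753
outer loop
vertex 4.05 -0.601 -2.892
vertex 3.665 0.181 -2.631
vertex 3.046 -1.41 -1.943
endloop
endfacet
facet normal 0.655 0.070 0.752
outer loop
vertex 3.046 -1.41 -1.943
vertex 3.665 0.181 -2.631
vertex 2.662 -0.627 -1.682
endloop
endfacet
facet normal -0.627 -0.505 0.593
outer loop
vertex 3.046 -1.41 -1.943
vertex 2.662 -0.627 -1.682
vertex 2.338 -1.074 -2.406
endloop
endfacet

endsolid
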